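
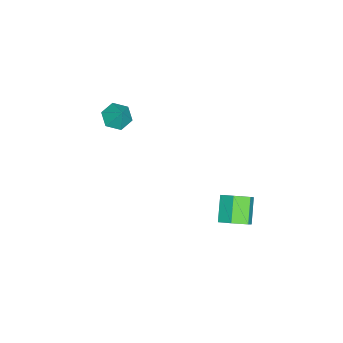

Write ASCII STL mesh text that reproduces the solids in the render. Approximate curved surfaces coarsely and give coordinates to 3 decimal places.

solid 
facet normal -0.422 -0.429 -0.799
outer loop
vertex -2.365 -2.728 0.028
vertex -2.864 -3.129 0.507
vertex -3.07 -2.408 0.228
endloop
endfacet
facet normal 0.398 0.915 -0.060
outer loop
vertex -2.365 -2.728 0.028
vertex -3.07 -2.408 0.228
vertex -2.376 -2.631 1.433
endloop
endfacet
facet normal -0.420 -0.429 -0.799
outer loop
vertex -3.07 -2.408 0.228
vertex -2.864 -3.129 0.507
vertex -3.57 -2.81 0.707
endloop
endfacet
facet normal -0.349 0.865 0.361
outer loop
vertex -3.07 -2.408 0.228
vertex -3.57 -2.81 0.707
vertex -2.376 -2.631 1.433
endloop
endfacet
facet normal -0.421 -0.430 -0.799
outer loop
vertex -3.57 -2.81 0.707
vertex -2.864 -3.129 0.507
vertex -3.364 -3.53 0.986
endloop
endfacet
facet normal -0.530 0.170 0.830
outer loop
vertex -3.57 -2.81 0.707
vertex -3.364 -3.53 0.986
vertex -2.376 -2.631 1.433
endloop
endfacet
facet normal -0.421 -0.429 -0.799
outer loop
vertex -3.364 -3.53 0.986
vertex -2.864 -3.129 0.507
vertex -2.658 -3.85 0.786
endloop
endfacet
facet normal 0.034 -0.475 0.880
outer loop
vertex -3.364 -3.53 0.986
vertex -2.658 -3.85 0.786
vertex -2.376 -2.631 1.433
endloop
endfacet
facet normal -0.423 -0.430 -0.798
outer loop
vertex -2.658 -3.85 0.786
vertex -2.864 -3.129 0.507
vertex -2.159 -3.449 0.306
endloop
endfacet
facet normal 0.781 -0.424 0.458
outer loop
vertex -2.658 -3.85 0.786
vertex -2.159 -3.449 0.306
vertex -2.376 -2.631 1.433
endloop
endfacet
facet normal -0.422 -0.429 -0.799
outer loop
vertex -2.159 -3.449 0.306
vertex -2.864 -3.129 0.507
vertex -2.365 -2.728 0.028
endloop
endfacet
facet normal 0.963 0.271 -0.011
outer loop
vertex -2.159 -3.449 0.306
vertex -2.365 -2.728 0.028
vertex -2.376 -2.631 1.433
endloop
endfacet
facet normal 0.726 0.164 -0.667
outer loop
vertex -0.486 3.481 -3.508
vertex -1.062 3.484 -4.134
vertex -0.861 4.209 -3.737
endloop
endfacet
facet normal 0.527 0.490 0.695
outer loop
vertex -0.486 3.481 -3.508
vertex -0.861 4.209 -3.737
vertex -1.583 3.232 -2.501
endloop
endfacet
facet normal 0.527 0.489 0.695
outer loop
vertex -1.583 3.232 -2.501
vertex -0.861 4.209 -3.737
vertex -1.958 3.96 -2.729
endloop
endfacet
facet normal -0.726 -0.165 0.667
outer loop
vertex -1.583 3.232 -2.501
vertex -1.958 3.96 -2.729
vertex -2.158 3.236 -3.126
endloop
endfacet
facet normal 0.726 0.165 -0.668
outer loop
vertex -0.861 4.209 -3.737
vertex -1.062 3.484 -4.134
vertex -1.437 4.212 -4.362
endloop
endfacet
facet normal -0.119 0.986 0.114
outer loop
vertex -0.861 4.209 -3.737
vertex -1.437 4.212 -4.362
vertex -1.958 3.96 -2.729
endloop
endfacet
facet normal -0.119 0.986 0.114
outer loop
vertex -1.958 3.96 -2.729
vertex -1.437 4.212 -4.362
vertex -2.533 3.963 -3.355
endloop
endfacet
facet normal -0.727 -0.165 0.667
outer loop
vertex -1.958 3.96 -2.729
vertex -2.533 3.963 -3.355
vertex -2.158 3.236 -3.126
endloop
endfacet
facet normal 0.726 0.165 -0.667
outer loop
vertex -1.437 4.212 -4.362
vertex -1.062 3.484 -4.134
vertex -1.637 3.488 -4.759
endloop
endfacet
facet normal -0.646 0.496 -0.580
outer loop
vertex -1.437 4.212 -4.362
vertex -1.637 3.488 -4.759
vertex -2.533 3.963 -3.355
endloop
endfacet
facet normal -0.645 0.497 -0.580
outer loop
vertex -2.533 3.963 -3.355
vertex -1.637 3.488 -4.759
vertex -2.734 3.239 -3.752
endloop
endfacet
facet normal -0.726 -0.164 0.667
outer loop
vertex -2.533 3.963 -3.355
vertex -2.734 3.239 -3.752
vertex -2.158 3.236 -3.126
endloop
endfacet
facet normal 0.726 0.165 -0.667
outer loop
vertex -1.637 3.488 -4.759
vertex -1.062 3.484 -4.134
vertex -1.262 2.76 -4.531
endloop
endfacet
facet normal -0.527 -0.489 -0.695
outer loop
vertex -1.637 3.488 -4.759
vertex -1.262 2.76 -4.531
vertex -2.734 3.239 -3.752
endloop
endfacet
facet normal -0.527 -0.490 -0.694
outer loop
vertex -2.734 3.239 -3.752
vertex -1.262 2.76 -4.531
vertex -2.359 2.511 -3.523
endloop
endfacet
facet normal -0.726 -0.164 0.667
outer loop
vertex -2.734 3.239 -3.752
vertex -2.359 2.511 -3.523
vertex -2.158 3.236 -3.126
endloop
endfacet
facet normal 0.727 0.165 -0.667
outer loop
vertex -1.262 2.76 -4.531
vertex -1.062 3.484 -4.134
vertex -0.687 2.757 -3.905
endloop
endfacet
facet normal 0.119 -0.986 -0.114
outer loop
vertex -1.262 2.76 -4.531
vertex -0.687 2.757 -3.905
vertex -2.359 2.511 -3.523
endloop
endfacet
facet normal 0.119 -0.986 -0.114
outer loop
vertex -2.359 2.511 -3.523
vertex -0.687 2.757 -3.905
vertex -1.783 2.508 -2.898
endloop
endfacet
facet normal -0.726 -0.165 0.668
outer loop
vertex -2.359 2.511 -3.523
vertex -1.783 2.508 -2.898
vertex -2.158 3.236 -3.126
endloop
endfacet
facet normal 0.726 0.164 -0.667
outer loop
vertex -0.687 2.757 -3.905
vertex -1.062 3.484 -4.134
vertex -0.486 3.481 -3.508
endloop
endfacet
facet normal 0.646 -0.497 0.580
outer loop
vertex -0.687 2.757 -3.905
vertex -0.486 3.481 -3.508
vertex -1.783 2.508 -2.898
endloop
endfacet
facet normal 0.645 -0.497 0.580
outer loop
vertex -1.783 2.508 -2.898
vertex -0.486 3.481 -3.508
vertex -1.583 3.232 -2.501
endloop
endfacet
facet normal -0.726 -0.165 0.667
outer loop
vertex -1.783 2.508 -2.898
vertex -1.583 3.232 -2.501
vertex -2.158 3.236 -3.126
endloop
endfacet

endsolid


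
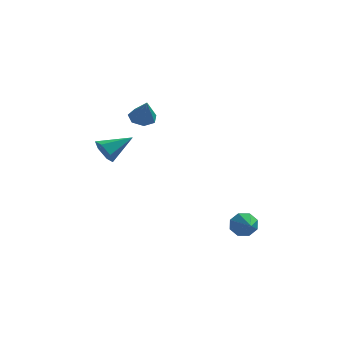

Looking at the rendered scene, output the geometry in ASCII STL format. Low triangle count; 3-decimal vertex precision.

solid 
facet normal -0.771 -0.476 -0.423
outer loop
vertex -4.04 2.181 0.337
vertex -4.564 2.43 1.012
vertex -4.489 2.948 0.292
endloop
endfacet
facet normal 0.647 0.338 -0.684
outer loop
vertex -4.04 2.181 0.337
vertex -4.489 2.948 0.292
vertex -3.076 3.35 1.828
endloop
endfacet
facet normal -0.771 -0.476 -0.423
outer loop
vertex -4.489 2.948 0.292
vertex -4.564 2.43 1.012
vertex -5.013 3.197 0.967
endloop
endfacet
facet normal 0.060 0.951 -0.304
outer loop
vertex -4.489 2.948 0.292
vertex -5.013 3.197 0.967
vertex -3.076 3.35 1.828
endloop
endfacet
facet normal -0.771 -0.476 -0.423
outer loop
vertex -5.013 3.197 0.967
vertex -4.564 2.43 1.012
vertex -5.088 2.679 1.687
endloop
endfacet
facet normal -0.301 0.789 0.536
outer loop
vertex -5.013 3.197 0.967
vertex -5.088 2.679 1.687
vertex -3.076 3.35 1.828
endloop
endfacet
facet normal -0.771 -0.477 -0.422
outer loop
vertex -5.088 2.679 1.687
vertex -4.564 2.43 1.012
vertex -4.638 1.912 1.732
endloop
endfacet
facet normal -0.075 0.015 0.997
outer loop
vertex -5.088 2.679 1.687
vertex -4.638 1.912 1.732
vertex -3.076 3.35 1.828
endloop
endfacet
facet normal -0.771 -0.477 -0.422
outer loop
vertex -4.638 1.912 1.732
vertex -4.564 2.43 1.012
vertex -4.114 1.663 1.057
endloop
endfacet
facet normal 0.512 -0.597 0.618
outer loop
vertex -4.638 1.912 1.732
vertex -4.114 1.663 1.057
vertex -3.076 3.35 1.828
endloop
endfacet
facet normal -0.771 -0.477 -0.422
outer loop
vertex -4.114 1.663 1.057
vertex -4.564 2.43 1.012
vertex -4.04 2.181 0.337
endloop
endfacet
facet normal 0.872 -0.435 -0.223
outer loop
vertex -4.114 1.663 1.057
vertex -4.04 2.181 0.337
vertex -3.076 3.35 1.828
endloop
endfacet
facet normal -0.329 0.892 -0.310
outer loop
vertex 3.67 0.398 -2.549
vertex 3.376 0.045 -3.252
vertex 3.063 0.196 -2.487
endloop
endfacet
facet normal 0.141 -0.123 0.982
outer loop
vertex 3.67 0.398 -2.549
vertex 3.063 0.196 -2.487
vertex 3.864 -1.285 -2.788
endloop
endfacet
facet normal -0.327 0.893 -0.310
outer loop
vertex 3.063 0.196 -2.487
vertex 3.376 0.045 -3.252
vertex 2.639 -0.094 -2.874
endloop
endfacet
facet normal -0.450 -0.405 0.796
outer loop
vertex 3.063 0.196 -2.487
vertex 2.639 -0.094 -2.874
vertex 3.864 -1.285 -2.788
endloop
endfacet
facet normal -0.328 0.892 -0.311
outer loop
vertex 2.639 -0.094 -2.874
vertex 3.376 0.045 -3.252
vertex 2.647 -0.303 -3.482
endloop
endfacet
facet normal -0.687 -0.690 0.228
outer loop
vertex 2.639 -0.094 -2.874
vertex 2.647 -0.303 -3.482
vertex 3.864 -1.285 -2.788
endloop
endfacet
facet normal -0.328 0.892 -0.311
outer loop
vertex 2.647 -0.303 -3.482
vertex 3.376 0.045 -3.252
vertex 3.082 -0.308 -3.955
endloop
endfacet
facet normal -0.433 -0.813 -0.390
outer loop
vertex 2.647 -0.303 -3.482
vertex 3.082 -0.308 -3.955
vertex 3.864 -1.285 -2.788
endloop
endfacet
facet normal -0.326 0.892 -0.312
outer loop
vertex 3.082 -0.308 -3.955
vertex 3.376 0.045 -3.252
vertex 3.69 -0.107 -4.016
endloop
endfacet
facet normal 0.162 -0.701 -0.695
outer loop
vertex 3.082 -0.308 -3.955
vertex 3.69 -0.107 -4.016
vertex 3.864 -1.285 -2.788
endloop
endfacet
facet normal -0.327 0.892 -0.312
outer loop
vertex 3.69 -0.107 -4.016
vertex 3.376 0.045 -3.252
vertex 4.113 0.183 -3.63
endloop
endfacet
facet normal 0.752 -0.419 -0.509
outer loop
vertex 3.69 -0.107 -4.016
vertex 4.113 0.183 -3.63
vertex 3.864 -1.285 -2.788
endloop
endfacet
facet normal -0.326 0.893 -0.311
outer loop
vertex 4.113 0.183 -3.63
vertex 3.376 0.045 -3.252
vertex 4.106 0.392 -3.022
endloop
endfacet
facet normal 0.989 -0.135 0.058
outer loop
vertex 4.113 0.183 -3.63
vertex 4.106 0.392 -3.022
vertex 3.864 -1.285 -2.788
endloop
endfacet
facet normal -0.326 0.892 -0.312
outer loop
vertex 4.106 0.392 -3.022
vertex 3.376 0.045 -3.252
vertex 3.67 0.398 -2.549
endloop
endfacet
facet normal 0.735 -0.012 0.678
outer loop
vertex 4.106 0.392 -3.022
vertex 3.67 0.398 -2.549
vertex 3.864 -1.285 -2.788
endloop
endfacet
facet normal -0.222 0.489 -0.844
outer loop
vertex -1.911 3.958 2.788
vertex -2.632 4.201 3.119
vertex -1.895 4.583 3.146
endloop
endfacet
facet normal 0.979 -0.120 0.165
outer loop
vertex -1.911 3.958 2.788
vertex -1.895 4.583 3.146
vertex -2.268 3.399 4.501
endloop
endfacet
facet normal -0.223 0.489 -0.843
outer loop
vertex -1.895 4.583 3.146
vertex -2.632 4.201 3.119
vertex -2.435 4.92 3.484
endloop
endfacet
facet normal 0.660 0.466 0.589
outer loop
vertex -1.895 4.583 3.146
vertex -2.435 4.92 3.484
vertex -2.268 3.399 4.501
endloop
endfacet
facet normal -0.221 0.489 -0.844
outer loop
vertex -2.435 4.92 3.484
vertex -2.632 4.201 3.119
vertex -3.123 4.716 3.546
endloop
endfacet
facet normal -0.087 0.547 0.833
outer loop
vertex -2.435 4.92 3.484
vertex -3.123 4.716 3.546
vertex -2.268 3.399 4.501
endloop
endfacet
facet normal -0.221 0.489 -0.844
outer loop
vertex -3.123 4.716 3.546
vertex -2.632 4.201 3.119
vertex -3.441 4.125 3.287
endloop
endfacet
facet normal -0.698 0.063 0.713
outer loop
vertex -3.123 4.716 3.546
vertex -3.441 4.125 3.287
vertex -2.268 3.399 4.501
endloop
endfacet
facet normal -0.221 0.490 -0.843
outer loop
vertex -3.441 4.125 3.287
vertex -2.632 4.201 3.119
vertex -3.15 3.591 2.9
endloop
endfacet
facet normal -0.715 -0.621 0.320
outer loop
vertex -3.441 4.125 3.287
vertex -3.15 3.591 2.9
vertex -2.268 3.399 4.501
endloop
endfacet
facet normal -0.221 0.491 -0.843
outer loop
vertex -3.15 3.591 2.9
vertex -2.632 4.201 3.119
vertex -2.469 3.517 2.678
endloop
endfacet
facet normal -0.124 -0.991 -0.050
outer loop
vertex -3.15 3.591 2.9
vertex -2.469 3.517 2.678
vertex -2.268 3.399 4.501
endloop
endfacet
facet normal -0.222 0.491 -0.843
outer loop
vertex -2.469 3.517 2.678
vertex -2.632 4.201 3.119
vertex -1.911 3.958 2.788
endloop
endfacet
facet normal 0.630 -0.767 -0.119
outer loop
vertex -2.469 3.517 2.678
vertex -1.911 3.958 2.788
vertex -2.268 3.399 4.501
endloop
endfacet

endsolid


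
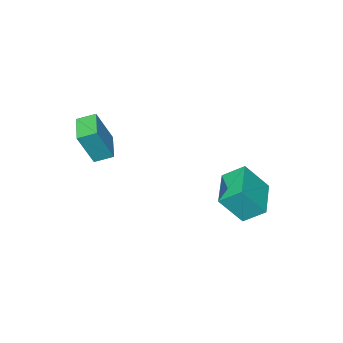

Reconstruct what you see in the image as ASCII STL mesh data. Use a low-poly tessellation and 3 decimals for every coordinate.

solid 
facet normal -0.622 -0.760 0.188
outer loop
vertex 1.484 -2.675 4.133
vertex 0.817 -2.039 4.496
vertex 0.674 -2.469 2.283
endloop
endfacet
facet normal 0.673 -0.642 -0.366
outer loop
vertex 1.663 -1.261 1.984
vertex 1.484 -2.675 4.133
vertex 0.674 -2.469 2.283
endloop
endfacet
facet normal -0.622 -0.760 0.188
outer loop
vertex 0.674 -2.469 2.283
vertex 0.817 -2.039 4.496
vertex 0.007 -1.834 2.646
endloop
endfacet
facet normal -0.399 0.101 -0.911
outer loop
vertex 0.007 -1.834 2.646
vertex 1.663 -1.261 1.984
vertex 0.674 -2.469 2.283
endloop
endfacet
facet normal 0.399 -0.101 0.911
outer loop
vertex 1.484 -2.675 4.133
vertex 1.806 -0.831 4.197
vertex 0.817 -2.039 4.496
endloop
endfacet
facet normal 0.674 -0.642 -0.366
outer loop
vertex 2.473 -1.466 3.834
vertex 1.484 -2.675 4.133
vertex 1.663 -1.261 1.984
endloop
endfacet
facet normal 0.399 -0.101 0.911
outer loop
vertex 2.473 -1.466 3.834
vertex 1.806 -0.831 4.197
vertex 1.484 -2.675 4.133
endloop
endfacet
facet normal -0.674 0.642 0.366
outer loop
vertex 0.817 -2.039 4.496
vertex 1.806 -0.831 4.197
vertex 0.007 -1.834 2.646
endloop
endfacet
facet normal -0.399 0.101 -0.911
outer loop
vertex 0.996 -0.625 2.347
vertex 1.663 -1.261 1.984
vertex 0.007 -1.834 2.646
endloop
endfacet
facet normal -0.674 0.642 0.366
outer loop
vertex 0.007 -1.834 2.646
vertex 1.806 -0.831 4.197
vertex 0.996 -0.625 2.347
endloop
endfacet
facet normal 0.622 0.760 -0.188
outer loop
vertex 0.996 -0.625 2.347
vertex 2.473 -1.466 3.834
vertex 1.663 -1.261 1.984
endloop
endfacet
facet normal 0.622 0.760 -0.188
outer loop
vertex 1.806 -0.831 4.197
vertex 2.473 -1.466 3.834
vertex 0.996 -0.625 2.347
endloop
endfacet
facet normal -0.493 0.371 -0.787
outer loop
vertex -5.254 3.211 -0.68
vertex -3.665 4.603 -1.021
vertex -4.638 2.309 -1.491
endloop
endfacet
facet normal -0.742 -0.651 0.160
outer loop
vertex -3.715 1.617 -0.019
vertex -5.254 3.211 -0.68
vertex -4.638 2.309 -1.491
endloop
endfacet
facet normal -0.494 0.371 -0.787
outer loop
vertex -4.638 2.309 -1.491
vertex -3.665 4.603 -1.021
vertex -3.049 3.702 -1.832
endloop
endfacet
facet normal 0.453 -0.663 -0.596
outer loop
vertex -3.049 3.702 -1.832
vertex -3.715 1.617 -0.019
vertex -4.638 2.309 -1.491
endloop
endfacet
facet normal -0.453 0.663 0.596
outer loop
vertex -5.254 3.211 -0.68
vertex -2.742 3.911 0.451
vertex -3.665 4.603 -1.021
endloop
endfacet
facet normal -0.742 -0.651 0.159
outer loop
vertex -4.331 2.518 0.792
vertex -5.254 3.211 -0.68
vertex -3.715 1.617 -0.019
endloop
endfacet
facet normal -0.453 0.663 0.596
outer loop
vertex -4.331 2.518 0.792
vertex -2.742 3.911 0.451
vertex -5.254 3.211 -0.68
endloop
endfacet
facet normal 0.742 0.651 -0.159
outer loop
vertex -3.665 4.603 -1.021
vertex -2.742 3.911 0.451
vertex -3.049 3.702 -1.832
endloop
endfacet
facet normal 0.453 -0.663 -0.596
outer loop
vertex -2.126 3.009 -0.36
vertex -3.715 1.617 -0.019
vertex -3.049 3.702 -1.832
endloop
endfacet
facet normal 0.743 0.650 -0.159
outer loop
vertex -3.049 3.702 -1.832
vertex -2.742 3.911 0.451
vertex -2.126 3.009 -0.36
endloop
endfacet
facet normal 0.494 -0.371 0.787
outer loop
vertex -2.126 3.009 -0.36
vertex -4.331 2.518 0.792
vertex -3.715 1.617 -0.019
endloop
endfacet
facet normal 0.494 -0.370 0.787
outer loop
vertex -2.742 3.911 0.451
vertex -4.331 2.518 0.792
vertex -2.126 3.009 -0.36
endloop
endfacet

endsolid


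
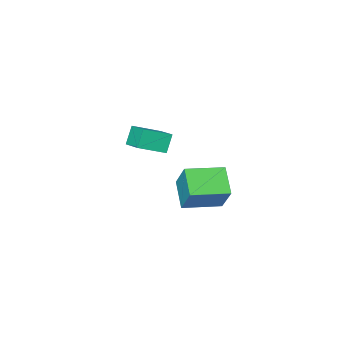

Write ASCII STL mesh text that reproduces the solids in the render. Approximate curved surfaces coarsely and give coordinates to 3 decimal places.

solid 
facet normal -0.930 0.358 -0.086
outer loop
vertex -3.275 2.326 -2.67
vertex -2.666 3.658 -3.716
vertex -3.564 1.187 -4.288
endloop
endfacet
facet normal -0.338 -0.740 0.581
outer loop
vertex -1.574 0.422 -4.104
vertex -3.275 2.326 -2.67
vertex -3.564 1.187 -4.288
endloop
endfacet
facet normal -0.930 0.358 -0.086
outer loop
vertex -3.564 1.187 -4.288
vertex -2.666 3.658 -3.716
vertex -2.955 2.519 -5.334
endloop
endfacet
facet normal -0.144 -0.570 -0.809
outer loop
vertex -2.955 2.519 -5.334
vertex -1.574 0.422 -4.104
vertex -3.564 1.187 -4.288
endloop
endfacet
facet normal 0.144 0.570 0.809
outer loop
vertex -3.275 2.326 -2.67
vertex -0.676 2.893 -3.532
vertex -2.666 3.658 -3.716
endloop
endfacet
facet normal -0.338 -0.740 0.581
outer loop
vertex -1.285 1.561 -2.486
vertex -3.275 2.326 -2.67
vertex -1.574 0.422 -4.104
endloop
endfacet
facet normal 0.144 0.570 0.809
outer loop
vertex -1.285 1.561 -2.486
vertex -0.676 2.893 -3.532
vertex -3.275 2.326 -2.67
endloop
endfacet
facet normal 0.338 0.740 -0.581
outer loop
vertex -2.666 3.658 -3.716
vertex -0.676 2.893 -3.532
vertex -2.955 2.519 -5.334
endloop
endfacet
facet normal -0.144 -0.570 -0.809
outer loop
vertex -0.965 1.754 -5.15
vertex -1.574 0.422 -4.104
vertex -2.955 2.519 -5.334
endloop
endfacet
facet normal 0.338 0.740 -0.581
outer loop
vertex -2.955 2.519 -5.334
vertex -0.676 2.893 -3.532
vertex -0.965 1.754 -5.15
endloop
endfacet
facet normal 0.930 -0.358 0.086
outer loop
vertex -0.965 1.754 -5.15
vertex -1.285 1.561 -2.486
vertex -1.574 0.422 -4.104
endloop
endfacet
facet normal 0.930 -0.358 0.086
outer loop
vertex -0.676 2.893 -3.532
vertex -1.285 1.561 -2.486
vertex -0.965 1.754 -5.15
endloop
endfacet
facet normal -0.452 -0.217 0.865
outer loop
vertex -2.492 -4.994 -2.744
vertex -2.225 -3.502 -2.231
vertex -4.008 -4.493 -3.41
endloop
endfacet
facet normal -0.167 -0.932 -0.321
outer loop
vertex -3.435 -4.218 -4.509
vertex -2.492 -4.994 -2.744
vertex -4.008 -4.493 -3.41
endloop
endfacet
facet normal -0.452 -0.217 0.865
outer loop
vertex -4.008 -4.493 -3.41
vertex -2.225 -3.502 -2.231
vertex -3.741 -3.002 -2.897
endloop
endfacet
facet normal -0.877 0.289 -0.385
outer loop
vertex -3.741 -3.002 -2.897
vertex -3.435 -4.218 -4.509
vertex -4.008 -4.493 -3.41
endloop
endfacet
facet normal 0.877 -0.289 0.385
outer loop
vertex -2.492 -4.994 -2.744
vertex -1.652 -3.227 -3.33
vertex -2.225 -3.502 -2.231
endloop
endfacet
facet normal -0.167 -0.932 -0.321
outer loop
vertex -1.919 -4.718 -3.843
vertex -2.492 -4.994 -2.744
vertex -3.435 -4.218 -4.509
endloop
endfacet
facet normal 0.877 -0.289 0.384
outer loop
vertex -1.919 -4.718 -3.843
vertex -1.652 -3.227 -3.33
vertex -2.492 -4.994 -2.744
endloop
endfacet
facet normal 0.167 0.933 0.320
outer loop
vertex -2.225 -3.502 -2.231
vertex -1.652 -3.227 -3.33
vertex -3.741 -3.002 -2.897
endloop
endfacet
facet normal -0.877 0.289 -0.384
outer loop
vertex -3.168 -2.726 -3.996
vertex -3.435 -4.218 -4.509
vertex -3.741 -3.002 -2.897
endloop
endfacet
facet normal 0.167 0.932 0.321
outer loop
vertex -3.741 -3.002 -2.897
vertex -1.652 -3.227 -3.33
vertex -3.168 -2.726 -3.996
endloop
endfacet
facet normal 0.452 0.217 -0.865
outer loop
vertex -3.168 -2.726 -3.996
vertex -1.919 -4.718 -3.843
vertex -3.435 -4.218 -4.509
endloop
endfacet
facet normal 0.452 0.217 -0.865
outer loop
vertex -1.652 -3.227 -3.33
vertex -1.919 -4.718 -3.843
vertex -3.168 -2.726 -3.996
endloop
endfacet

endsolid


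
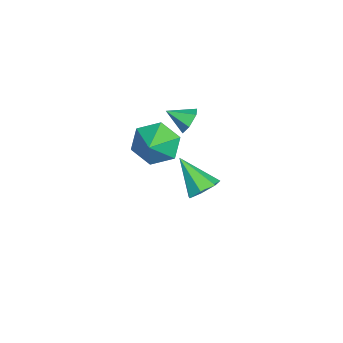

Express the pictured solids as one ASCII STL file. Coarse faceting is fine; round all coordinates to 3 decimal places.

solid 
facet normal 0.408 0.592 -0.695
outer loop
vertex -0.269 3.385 -2.432
vertex -0.992 3.407 -2.838
vertex -0.717 3.916 -2.243
endloop
endfacet
facet normal 0.478 0.092 0.874
outer loop
vertex -0.269 3.385 -2.432
vertex -0.717 3.916 -2.243
vertex -1.788 2.253 -1.482
endloop
endfacet
facet normal 0.408 0.592 -0.695
outer loop
vertex -0.717 3.916 -2.243
vertex -0.992 3.407 -2.838
vertex -1.373 4.064 -2.502
endloop
endfacet
facet normal -0.211 0.516 0.830
outer loop
vertex -0.717 3.916 -2.243
vertex -1.373 4.064 -2.502
vertex -1.788 2.253 -1.482
endloop
endfacet
facet normal 0.408 0.592 -0.695
outer loop
vertex -1.373 4.064 -2.502
vertex -0.992 3.407 -2.838
vertex -1.742 3.717 -3.014
endloop
endfacet
facet normal -0.852 0.391 0.348
outer loop
vertex -1.373 4.064 -2.502
vertex -1.742 3.717 -3.014
vertex -1.788 2.253 -1.482
endloop
endfacet
facet normal 0.408 0.591 -0.696
outer loop
vertex -1.742 3.717 -3.014
vertex -0.992 3.407 -2.838
vertex -1.547 3.136 -3.393
endloop
endfacet
facet normal -0.960 -0.187 -0.207
outer loop
vertex -1.742 3.717 -3.014
vertex -1.547 3.136 -3.393
vertex -1.788 2.253 -1.482
endloop
endfacet
facet normal 0.407 0.592 -0.696
outer loop
vertex -1.547 3.136 -3.393
vertex -0.992 3.407 -2.838
vertex -0.934 2.76 -3.354
endloop
endfacet
facet normal -0.455 -0.785 -0.420
outer loop
vertex -1.547 3.136 -3.393
vertex -0.934 2.76 -3.354
vertex -1.788 2.253 -1.482
endloop
endfacet
facet normal 0.408 0.591 -0.696
outer loop
vertex -0.934 2.76 -3.354
vertex -0.992 3.407 -2.838
vertex -0.365 2.87 -2.927
endloop
endfacet
facet normal 0.281 -0.951 -0.129
outer loop
vertex -0.934 2.76 -3.354
vertex -0.365 2.87 -2.927
vertex -1.788 2.253 -1.482
endloop
endfacet
facet normal 0.408 0.592 -0.695
outer loop
vertex -0.365 2.87 -2.927
vertex -0.992 3.407 -2.838
vertex -0.269 3.385 -2.432
endloop
endfacet
facet normal 0.697 -0.560 0.447
outer loop
vertex -0.365 2.87 -2.927
vertex -0.269 3.385 -2.432
vertex -1.788 2.253 -1.482
endloop
endfacet
facet normal 0.043 0.890 -0.454
outer loop
vertex 0.483 2.657 2.086
vertex 0.014 2.899 2.516
vertex 0.674 2.946 2.671
endloop
endfacet
facet normal 0.829 -0.560 0.006
outer loop
vertex 0.483 2.657 2.086
vertex 0.674 2.946 2.671
vertex -0.034 1.901 3.024
endloop
endfacet
facet normal 0.043 0.891 -0.453
outer loop
vertex 0.674 2.946 2.671
vertex 0.014 2.899 2.516
vertex 0.206 3.187 3.101
endloop
endfacet
facet normal 0.621 -0.162 0.767
outer loop
vertex 0.674 2.946 2.671
vertex 0.206 3.187 3.101
vertex -0.034 1.901 3.024
endloop
endfacet
facet normal 0.043 0.891 -0.453
outer loop
vertex 0.206 3.187 3.101
vertex 0.014 2.899 2.516
vertex -0.454 3.14 2.946
endloop
endfacet
facet normal -0.228 -0.016 0.974
outer loop
vertex 0.206 3.187 3.101
vertex -0.454 3.14 2.946
vertex -0.034 1.901 3.024
endloop
endfacet
facet normal 0.042 0.890 -0.454
outer loop
vertex -0.454 3.14 2.946
vertex 0.014 2.899 2.516
vertex -0.646 2.851 2.361
endloop
endfacet
facet normal -0.868 -0.268 0.417
outer loop
vertex -0.454 3.14 2.946
vertex -0.646 2.851 2.361
vertex -0.034 1.901 3.024
endloop
endfacet
facet normal 0.042 0.890 -0.454
outer loop
vertex -0.646 2.851 2.361
vertex 0.014 2.899 2.516
vertex -0.178 2.61 1.931
endloop
endfacet
facet normal -0.661 -0.667 -0.345
outer loop
vertex -0.646 2.851 2.361
vertex -0.178 2.61 1.931
vertex -0.034 1.901 3.024
endloop
endfacet
facet normal 0.043 0.890 -0.454
outer loop
vertex -0.178 2.61 1.931
vertex 0.014 2.899 2.516
vertex 0.483 2.657 2.086
endloop
endfacet
facet normal 0.187 -0.813 -0.552
outer loop
vertex -0.178 2.61 1.931
vertex 0.483 2.657 2.086
vertex -0.034 1.901 3.024
endloop
endfacet
facet normal -0.852 0.071 -0.518
outer loop
vertex 2.582 1.594 1.738
vertex 2.047 1.75 2.64
vertex 2.44 2.577 2.107
endloop
endfacet
facet normal 0.891 0.266 -0.367
outer loop
vertex 2.582 1.594 1.738
vertex 2.44 2.577 2.107
vertex 3.233 1.65 3.36
endloop
endfacet
facet normal -0.853 0.072 -0.517
outer loop
vertex 2.44 2.577 2.107
vertex 2.047 1.75 2.64
vertex 1.906 2.733 3.009
endloop
endfacet
facet normal 0.584 0.784 0.210
outer loop
vertex 2.44 2.577 2.107
vertex 1.906 2.733 3.009
vertex 3.233 1.65 3.36
endloop
endfacet
facet normal -0.853 0.072 -0.517
outer loop
vertex 1.906 2.733 3.009
vertex 2.047 1.75 2.64
vertex 1.513 1.906 3.543
endloop
endfacet
facet normal 0.163 0.479 0.862
outer loop
vertex 1.906 2.733 3.009
vertex 1.513 1.906 3.543
vertex 3.233 1.65 3.36
endloop
endfacet
facet normal -0.853 0.072 -0.517
outer loop
vertex 1.513 1.906 3.543
vertex 2.047 1.75 2.64
vertex 1.654 0.922 3.173
endloop
endfacet
facet normal 0.048 -0.345 0.937
outer loop
vertex 1.513 1.906 3.543
vertex 1.654 0.922 3.173
vertex 3.233 1.65 3.36
endloop
endfacet
facet normal -0.852 0.071 -0.518
outer loop
vertex 1.654 0.922 3.173
vertex 2.047 1.75 2.64
vertex 2.189 0.766 2.271
endloop
endfacet
facet normal 0.355 -0.863 0.360
outer loop
vertex 1.654 0.922 3.173
vertex 2.189 0.766 2.271
vertex 3.233 1.65 3.36
endloop
endfacet
facet normal -0.852 0.071 -0.518
outer loop
vertex 2.189 0.766 2.271
vertex 2.047 1.75 2.64
vertex 2.582 1.594 1.738
endloop
endfacet
facet normal 0.777 -0.557 -0.293
outer loop
vertex 2.189 0.766 2.271
vertex 2.582 1.594 1.738
vertex 3.233 1.65 3.36
endloop
endfacet

endsolid


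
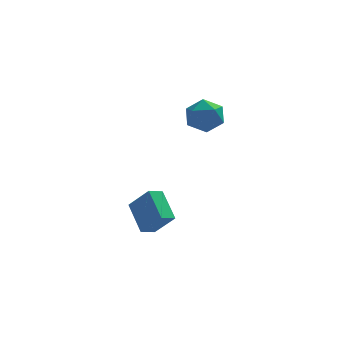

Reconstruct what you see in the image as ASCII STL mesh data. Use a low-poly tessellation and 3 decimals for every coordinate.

solid 
facet normal -0.580 0.331 -0.744
outer loop
vertex -2.749 -2.737 -3.269
vertex -3.266 -1.406 -2.274
vertex -2.127 -2.283 -3.552
endloop
endfacet
facet normal 0.297 -0.764 -0.572
outer loop
vertex -1.234 -2.794 -2.406
vertex -2.749 -2.737 -3.269
vertex -2.127 -2.283 -3.552
endloop
endfacet
facet normal -0.580 0.331 -0.744
outer loop
vertex -2.127 -2.283 -3.552
vertex -3.266 -1.406 -2.274
vertex -2.644 -0.953 -2.557
endloop
endfacet
facet normal 0.759 0.553 -0.345
outer loop
vertex -2.644 -0.953 -2.557
vertex -1.234 -2.794 -2.406
vertex -2.127 -2.283 -3.552
endloop
endfacet
facet normal -0.759 -0.553 0.345
outer loop
vertex -2.749 -2.737 -3.269
vertex -2.373 -1.917 -1.128
vertex -3.266 -1.406 -2.274
endloop
endfacet
facet normal 0.297 -0.765 -0.572
outer loop
vertex -1.856 -3.247 -2.123
vertex -2.749 -2.737 -3.269
vertex -1.234 -2.794 -2.406
endloop
endfacet
facet normal -0.758 -0.553 0.345
outer loop
vertex -1.856 -3.247 -2.123
vertex -2.373 -1.917 -1.128
vertex -2.749 -2.737 -3.269
endloop
endfacet
facet normal -0.297 0.765 0.572
outer loop
vertex -3.266 -1.406 -2.274
vertex -2.373 -1.917 -1.128
vertex -2.644 -0.953 -2.557
endloop
endfacet
facet normal 0.759 0.553 -0.345
outer loop
vertex -1.751 -1.463 -1.411
vertex -1.234 -2.794 -2.406
vertex -2.644 -0.953 -2.557
endloop
endfacet
facet normal -0.298 0.764 0.572
outer loop
vertex -2.644 -0.953 -2.557
vertex -2.373 -1.917 -1.128
vertex -1.751 -1.463 -1.411
endloop
endfacet
facet normal 0.580 -0.331 0.744
outer loop
vertex -1.751 -1.463 -1.411
vertex -1.856 -3.247 -2.123
vertex -1.234 -2.794 -2.406
endloop
endfacet
facet normal 0.580 -0.331 0.744
outer loop
vertex -2.373 -1.917 -1.128
vertex -1.856 -3.247 -2.123
vertex -1.751 -1.463 -1.411
endloop
endfacet
facet normal -0.371 0.710 0.598
outer loop
vertex 0.193 0.231 3.133
vertex -0.662 -0.28 3.21
vertex 0.078 -0.442 3.861
endloop
endfacet
facet normal 0.338 0.664 0.667
outer loop
vertex 0.193 0.231 3.133
vertex 0.078 -0.442 3.861
vertex 0.944 -0.385 3.366
endloop
endfacet
facet normal 0.629 0.777 0.026
outer loop
vertex 0.193 0.231 3.133
vertex 0.944 -0.385 3.366
vertex 0.739 -0.187 2.409
endloop
endfacet
facet normal 0.101 0.893 -0.440
outer loop
vertex 0.193 0.231 3.133
vertex 0.739 -0.187 2.409
vertex -0.253 -0.123 2.312
endloop
endfacet
facet normal -0.517 0.852 -0.086
outer loop
vertex 0.193 0.231 3.133
vertex -0.253 -0.123 2.312
vertex -0.662 -0.28 3.21
endloop
endfacet
facet normal 0.496 -0.001 0.868
outer loop
vertex 0.944 -0.385 3.366
vertex 0.078 -0.442 3.861
vertex 0.553 -1.277 3.588
endloop
endfacet
facet normal -0.650 0.073 0.757
outer loop
vertex 0.078 -0.442 3.861
vertex -0.662 -0.28 3.21
vertex -0.439 -1.213 3.491
endloop
endfacet
facet normal -0.887 0.301 -0.351
outer loop
vertex -0.662 -0.28 3.21
vertex -0.253 -0.123 2.312
vertex -0.644 -1.015 2.534
endloop
endfacet
facet normal 0.114 0.367 -0.923
outer loop
vertex -0.253 -0.123 2.312
vertex 0.739 -0.187 2.409
vertex 0.222 -0.958 2.039
endloop
endfacet
facet normal 0.969 0.180 -0.170
outer loop
vertex 0.739 -0.187 2.409
vertex 0.944 -0.385 3.366
vertex 0.962 -1.12 2.69
endloop
endfacet
facet normal -0.101 -0.893 0.440
outer loop
vertex 0.107 -1.631 2.767
vertex 0.553 -1.277 3.588
vertex -0.439 -1.213 3.491
endloop
endfacet
facet normal -0.629 -0.777 -0.026
outer loop
vertex 0.107 -1.631 2.767
vertex -0.439 -1.213 3.491
vertex -0.644 -1.015 2.534
endloop
endfacet
facet normal -0.338 -0.664 -0.667
outer loop
vertex 0.107 -1.631 2.767
vertex -0.644 -1.015 2.534
vertex 0.222 -0.958 2.039
endloop
endfacet
facet normal 0.371 -0.710 -0.598
outer loop
vertex 0.107 -1.631 2.767
vertex 0.222 -0.958 2.039
vertex 0.962 -1.12 2.69
endloop
endfacet
facet normal 0.517 -0.852 0.086
outer loop
vertex 0.107 -1.631 2.767
vertex 0.962 -1.12 2.69
vertex 0.553 -1.277 3.588
endloop
endfacet
facet normal -0.114 -0.367 0.923
outer loop
vertex -0.439 -1.213 3.491
vertex 0.553 -1.277 3.588
vertex 0.078 -0.442 3.861
endloop
endfacet
facet normal -0.969 -0.180 0.170
outer loop
vertex -0.644 -1.015 2.534
vertex -0.439 -1.213 3.491
vertex -0.662 -0.28 3.21
endloop
endfacet
facet normal -0.496 0.001 -0.868
outer loop
vertex 0.222 -0.958 2.039
vertex -0.644 -1.015 2.534
vertex -0.253 -0.123 2.312
endloop
endfacet
facet normal 0.650 -0.073 -0.757
outer loop
vertex 0.962 -1.12 2.69
vertex 0.222 -0.958 2.039
vertex 0.739 -0.187 2.409
endloop
endfacet
facet normal 0.887 -0.301 0.351
outer loop
vertex 0.553 -1.277 3.588
vertex 0.962 -1.12 2.69
vertex 0.944 -0.385 3.366
endloop
endfacet

endsolid


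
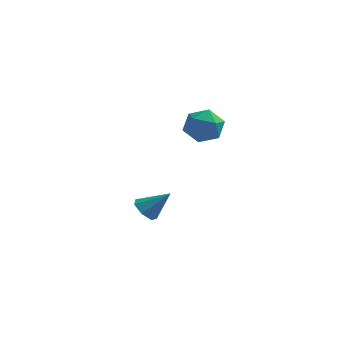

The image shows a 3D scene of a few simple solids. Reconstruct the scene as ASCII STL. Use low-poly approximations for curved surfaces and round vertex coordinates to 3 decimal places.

solid 
facet normal -0.993 0.107 -0.044
outer loop
vertex 3.144 -0.909 1.817
vertex 3.028 -1.872 2.096
vertex 3.075 -1.146 2.796
endloop
endfacet
facet normal -0.678 0.724 0.127
outer loop
vertex 3.144 -0.909 1.817
vertex 3.075 -1.146 2.796
vertex 3.749 -0.46 2.489
endloop
endfacet
facet normal -0.223 0.891 -0.395
outer loop
vertex 3.144 -0.909 1.817
vertex 3.749 -0.46 2.489
vertex 4.118 -0.762 1.599
endloop
endfacet
facet normal -0.256 0.377 -0.890
outer loop
vertex 3.144 -0.909 1.817
vertex 4.118 -0.762 1.599
vertex 3.673 -1.635 1.357
endloop
endfacet
facet normal -0.732 -0.107 -0.673
outer loop
vertex 3.144 -0.909 1.817
vertex 3.673 -1.635 1.357
vertex 3.028 -1.872 2.096
endloop
endfacet
facet normal -0.301 0.620 0.724
outer loop
vertex 3.749 -0.46 2.489
vertex 3.075 -1.146 2.796
vertex 4.007 -1.145 3.183
endloop
endfacet
facet normal -0.811 -0.378 0.447
outer loop
vertex 3.075 -1.146 2.796
vertex 3.028 -1.872 2.096
vertex 3.562 -2.018 2.941
endloop
endfacet
facet normal -0.388 -0.724 -0.571
outer loop
vertex 3.028 -1.872 2.096
vertex 3.673 -1.635 1.357
vertex 3.931 -2.32 2.051
endloop
endfacet
facet normal 0.383 0.060 -0.922
outer loop
vertex 3.673 -1.635 1.357
vertex 4.118 -0.762 1.599
vertex 4.605 -1.634 1.744
endloop
endfacet
facet normal 0.436 0.892 -0.122
outer loop
vertex 4.118 -0.762 1.599
vertex 3.749 -0.46 2.489
vertex 4.652 -0.908 2.444
endloop
endfacet
facet normal 0.256 -0.377 0.890
outer loop
vertex 4.536 -1.871 2.723
vertex 4.007 -1.145 3.183
vertex 3.562 -2.018 2.941
endloop
endfacet
facet normal 0.223 -0.891 0.395
outer loop
vertex 4.536 -1.871 2.723
vertex 3.562 -2.018 2.941
vertex 3.931 -2.32 2.051
endloop
endfacet
facet normal 0.678 -0.724 -0.127
outer loop
vertex 4.536 -1.871 2.723
vertex 3.931 -2.32 2.051
vertex 4.605 -1.634 1.744
endloop
endfacet
facet normal 0.993 -0.107 0.044
outer loop
vertex 4.536 -1.871 2.723
vertex 4.605 -1.634 1.744
vertex 4.652 -0.908 2.444
endloop
endfacet
facet normal 0.732 0.107 0.673
outer loop
vertex 4.536 -1.871 2.723
vertex 4.652 -0.908 2.444
vertex 4.007 -1.145 3.183
endloop
endfacet
facet normal -0.383 -0.060 0.922
outer loop
vertex 3.562 -2.018 2.941
vertex 4.007 -1.145 3.183
vertex 3.075 -1.146 2.796
endloop
endfacet
facet normal -0.436 -0.892 0.122
outer loop
vertex 3.931 -2.32 2.051
vertex 3.562 -2.018 2.941
vertex 3.028 -1.872 2.096
endloop
endfacet
facet normal 0.301 -0.620 -0.724
outer loop
vertex 4.605 -1.634 1.744
vertex 3.931 -2.32 2.051
vertex 3.673 -1.635 1.357
endloop
endfacet
facet normal 0.811 0.378 -0.447
outer loop
vertex 4.652 -0.908 2.444
vertex 4.605 -1.634 1.744
vertex 4.118 -0.762 1.599
endloop
endfacet
facet normal 0.388 0.724 0.571
outer loop
vertex 4.007 -1.145 3.183
vertex 4.652 -0.908 2.444
vertex 3.749 -0.46 2.489
endloop
endfacet
facet normal -0.697 -0.195 -0.690
outer loop
vertex 1.444 -0.737 -4.234
vertex 0.942 -0.862 -3.691
vertex 1.105 -0.217 -4.038
endloop
endfacet
facet normal 0.728 0.600 -0.332
outer loop
vertex 1.444 -0.737 -4.234
vertex 1.105 -0.217 -4.038
vertex 2.038 -0.558 -2.609
endloop
endfacet
facet normal -0.698 -0.195 -0.689
outer loop
vertex 1.105 -0.217 -4.038
vertex 0.942 -0.862 -3.691
vertex 0.643 -0.183 -3.58
endloop
endfacet
facet normal 0.184 0.976 0.113
outer loop
vertex 1.105 -0.217 -4.038
vertex 0.643 -0.183 -3.58
vertex 2.038 -0.558 -2.609
endloop
endfacet
facet normal -0.698 -0.195 -0.689
outer loop
vertex 0.643 -0.183 -3.58
vertex 0.942 -0.862 -3.691
vertex 0.407 -0.661 -3.206
endloop
endfacet
facet normal -0.291 0.675 0.679
outer loop
vertex 0.643 -0.183 -3.58
vertex 0.407 -0.661 -3.206
vertex 2.038 -0.558 -2.609
endloop
endfacet
facet normal -0.698 -0.194 -0.689
outer loop
vertex 0.407 -0.661 -3.206
vertex 0.942 -0.862 -3.691
vertex 0.573 -1.29 -3.197
endloop
endfacet
facet normal -0.339 -0.076 0.938
outer loop
vertex 0.407 -0.661 -3.206
vertex 0.573 -1.29 -3.197
vertex 2.038 -0.558 -2.609
endloop
endfacet
facet normal -0.698 -0.194 -0.689
outer loop
vertex 0.573 -1.29 -3.197
vertex 0.942 -0.862 -3.691
vertex 1.018 -1.597 -3.561
endloop
endfacet
facet normal 0.077 -0.714 0.696
outer loop
vertex 0.573 -1.29 -3.197
vertex 1.018 -1.597 -3.561
vertex 2.038 -0.558 -2.609
endloop
endfacet
facet normal -0.698 -0.194 -0.689
outer loop
vertex 1.018 -1.597 -3.561
vertex 0.942 -0.862 -3.691
vertex 1.405 -1.351 -4.022
endloop
endfacet
facet normal 0.642 -0.755 0.136
outer loop
vertex 1.018 -1.597 -3.561
vertex 1.405 -1.351 -4.022
vertex 2.038 -0.558 -2.609
endloop
endfacet
facet normal -0.698 -0.194 -0.690
outer loop
vertex 1.405 -1.351 -4.022
vertex 0.942 -0.862 -3.691
vertex 1.444 -0.737 -4.234
endloop
endfacet
facet normal 0.931 -0.170 -0.322
outer loop
vertex 1.405 -1.351 -4.022
vertex 1.444 -0.737 -4.234
vertex 2.038 -0.558 -2.609
endloop
endfacet

endsolid


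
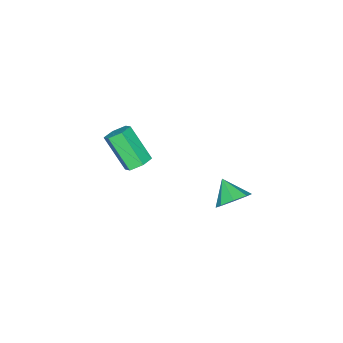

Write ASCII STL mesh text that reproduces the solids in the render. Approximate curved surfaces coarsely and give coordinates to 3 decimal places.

solid 
facet normal 0.243 0.746 -0.621
outer loop
vertex 3.644 3.756 -1.957
vertex 3.058 4.131 -1.736
vertex 3.753 4.085 -1.519
endloop
endfacet
facet normal 0.668 -0.665 0.334
outer loop
vertex 3.644 3.756 -1.957
vertex 3.753 4.085 -1.519
vertex 2.802 3.349 -1.084
endloop
endfacet
facet normal 0.243 0.745 -0.621
outer loop
vertex 3.753 4.085 -1.519
vertex 3.058 4.131 -1.736
vertex 3.456 4.441 -1.208
endloop
endfacet
facet normal 0.551 -0.239 0.800
outer loop
vertex 3.753 4.085 -1.519
vertex 3.456 4.441 -1.208
vertex 2.802 3.349 -1.084
endloop
endfacet
facet normal 0.243 0.745 -0.621
outer loop
vertex 3.456 4.441 -1.208
vertex 3.058 4.131 -1.736
vertex 2.925 4.616 -1.206
endloop
endfacet
facet normal 0.034 0.092 0.995
outer loop
vertex 3.456 4.441 -1.208
vertex 2.925 4.616 -1.206
vertex 2.802 3.349 -1.084
endloop
endfacet
facet normal 0.243 0.745 -0.621
outer loop
vertex 2.925 4.616 -1.206
vertex 3.058 4.131 -1.736
vertex 2.472 4.507 -1.514
endloop
endfacet
facet normal -0.579 0.134 0.804
outer loop
vertex 2.925 4.616 -1.206
vertex 2.472 4.507 -1.514
vertex 2.802 3.349 -1.084
endloop
endfacet
facet normal 0.244 0.746 -0.620
outer loop
vertex 2.472 4.507 -1.514
vertex 3.058 4.131 -1.736
vertex 2.362 4.178 -1.953
endloop
endfacet
facet normal -0.931 -0.140 0.338
outer loop
vertex 2.472 4.507 -1.514
vertex 2.362 4.178 -1.953
vertex 2.802 3.349 -1.084
endloop
endfacet
facet normal 0.244 0.746 -0.620
outer loop
vertex 2.362 4.178 -1.953
vertex 3.058 4.131 -1.736
vertex 2.66 3.822 -2.264
endloop
endfacet
facet normal -0.813 -0.567 -0.130
outer loop
vertex 2.362 4.178 -1.953
vertex 2.66 3.822 -2.264
vertex 2.802 3.349 -1.084
endloop
endfacet
facet normal 0.243 0.746 -0.620
outer loop
vertex 2.66 3.822 -2.264
vertex 3.058 4.131 -1.736
vertex 3.191 3.647 -2.266
endloop
endfacet
facet normal -0.297 -0.898 -0.324
outer loop
vertex 2.66 3.822 -2.264
vertex 3.191 3.647 -2.266
vertex 2.802 3.349 -1.084
endloop
endfacet
facet normal 0.243 0.746 -0.620
outer loop
vertex 3.191 3.647 -2.266
vertex 3.058 4.131 -1.736
vertex 3.644 3.756 -1.957
endloop
endfacet
facet normal 0.316 -0.939 -0.133
outer loop
vertex 3.191 3.647 -2.266
vertex 3.644 3.756 -1.957
vertex 2.802 3.349 -1.084
endloop
endfacet
facet normal -0.003 0.634 -0.773
outer loop
vertex 4.108 -0.098 -1.811
vertex 3.528 -0.181 -1.877
vertex 3.726 0.249 -1.525
endloop
endfacet
facet normal 0.762 0.502 0.409
outer loop
vertex 4.108 -0.098 -1.811
vertex 3.726 0.249 -1.525
vertex 4.113 -1.176 -0.497
endloop
endfacet
facet normal 0.762 0.502 0.409
outer loop
vertex 4.113 -1.176 -0.497
vertex 3.726 0.249 -1.525
vertex 3.731 -0.829 -0.211
endloop
endfacet
facet normal 0.003 -0.634 0.773
outer loop
vertex 4.113 -1.176 -0.497
vertex 3.731 -0.829 -0.211
vertex 3.532 -1.259 -0.563
endloop
endfacet
facet normal -0.003 0.634 -0.773
outer loop
vertex 3.726 0.249 -1.525
vertex 3.528 -0.181 -1.877
vertex 3.146 0.166 -1.591
endloop
endfacet
facet normal -0.180 0.760 0.624
outer loop
vertex 3.726 0.249 -1.525
vertex 3.146 0.166 -1.591
vertex 3.731 -0.829 -0.211
endloop
endfacet
facet normal -0.180 0.760 0.624
outer loop
vertex 3.731 -0.829 -0.211
vertex 3.146 0.166 -1.591
vertex 3.15 -0.912 -0.277
endloop
endfacet
facet normal 0.003 -0.634 0.773
outer loop
vertex 3.731 -0.829 -0.211
vertex 3.15 -0.912 -0.277
vertex 3.532 -1.259 -0.563
endloop
endfacet
facet normal -0.003 0.634 -0.773
outer loop
vertex 3.146 0.166 -1.591
vertex 3.528 -0.181 -1.877
vertex 2.947 -0.264 -1.943
endloop
endfacet
facet normal -0.941 0.259 0.216
outer loop
vertex 3.146 0.166 -1.591
vertex 2.947 -0.264 -1.943
vertex 3.15 -0.912 -0.277
endloop
endfacet
facet normal -0.942 0.258 0.215
outer loop
vertex 3.15 -0.912 -0.277
vertex 2.947 -0.264 -1.943
vertex 2.952 -1.342 -0.629
endloop
endfacet
facet normal 0.003 -0.634 0.773
outer loop
vertex 3.15 -0.912 -0.277
vertex 2.952 -1.342 -0.629
vertex 3.532 -1.259 -0.563
endloop
endfacet
facet normal -0.003 0.634 -0.773
outer loop
vertex 2.947 -0.264 -1.943
vertex 3.528 -0.181 -1.877
vertex 3.329 -0.611 -2.229
endloop
endfacet
facet normal -0.762 -0.502 -0.409
outer loop
vertex 2.947 -0.264 -1.943
vertex 3.329 -0.611 -2.229
vertex 2.952 -1.342 -0.629
endloop
endfacet
facet normal -0.762 -0.502 -0.409
outer loop
vertex 2.952 -1.342 -0.629
vertex 3.329 -0.611 -2.229
vertex 3.334 -1.689 -0.915
endloop
endfacet
facet normal 0.003 -0.634 0.773
outer loop
vertex 2.952 -1.342 -0.629
vertex 3.334 -1.689 -0.915
vertex 3.532 -1.259 -0.563
endloop
endfacet
facet normal -0.003 0.634 -0.773
outer loop
vertex 3.329 -0.611 -2.229
vertex 3.528 -0.181 -1.877
vertex 3.91 -0.528 -2.163
endloop
endfacet
facet normal 0.180 -0.760 -0.624
outer loop
vertex 3.329 -0.611 -2.229
vertex 3.91 -0.528 -2.163
vertex 3.334 -1.689 -0.915
endloop
endfacet
facet normal 0.180 -0.760 -0.624
outer loop
vertex 3.334 -1.689 -0.915
vertex 3.91 -0.528 -2.163
vertex 3.914 -1.606 -0.849
endloop
endfacet
facet normal 0.003 -0.634 0.773
outer loop
vertex 3.334 -1.689 -0.915
vertex 3.914 -1.606 -0.849
vertex 3.532 -1.259 -0.563
endloop
endfacet
facet normal -0.003 0.634 -0.773
outer loop
vertex 3.91 -0.528 -2.163
vertex 3.528 -0.181 -1.877
vertex 4.108 -0.098 -1.811
endloop
endfacet
facet normal 0.942 -0.258 -0.215
outer loop
vertex 3.91 -0.528 -2.163
vertex 4.108 -0.098 -1.811
vertex 3.914 -1.606 -0.849
endloop
endfacet
facet normal 0.941 -0.259 -0.216
outer loop
vertex 3.914 -1.606 -0.849
vertex 4.108 -0.098 -1.811
vertex 4.113 -1.176 -0.497
endloop
endfacet
facet normal 0.003 -0.634 0.773
outer loop
vertex 3.914 -1.606 -0.849
vertex 4.113 -1.176 -0.497
vertex 3.532 -1.259 -0.563
endloop
endfacet

endsolid


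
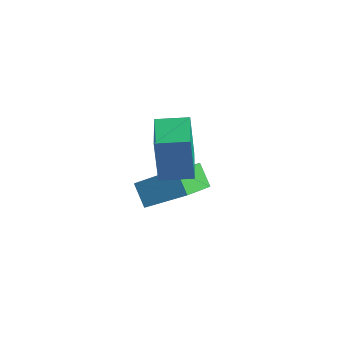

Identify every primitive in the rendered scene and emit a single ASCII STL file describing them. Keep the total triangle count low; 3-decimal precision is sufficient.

solid 
facet normal -0.676 -0.733 -0.078
outer loop
vertex -0.395 -0.04 0.491
vertex -1.352 0.851 0.404
vertex -0.244 -0.022 -0.981
endloop
endfacet
facet normal 0.730 -0.680 0.067
outer loop
vertex 0.412 0.689 -0.904
vertex -0.395 -0.04 0.491
vertex -0.244 -0.022 -0.981
endloop
endfacet
facet normal -0.676 -0.733 -0.079
outer loop
vertex -0.244 -0.022 -0.981
vertex -1.352 0.851 0.404
vertex -1.2 0.869 -1.068
endloop
endfacet
facet normal 0.103 0.013 -0.995
outer loop
vertex -1.2 0.869 -1.068
vertex 0.412 0.689 -0.904
vertex -0.244 -0.022 -0.981
endloop
endfacet
facet normal -0.103 -0.013 0.995
outer loop
vertex -0.395 -0.04 0.491
vertex -0.696 1.562 0.481
vertex -1.352 0.851 0.404
endloop
endfacet
facet normal 0.730 -0.680 0.067
outer loop
vertex 0.26 0.671 0.568
vertex -0.395 -0.04 0.491
vertex 0.412 0.689 -0.904
endloop
endfacet
facet normal -0.103 -0.013 0.995
outer loop
vertex 0.26 0.671 0.568
vertex -0.696 1.562 0.481
vertex -0.395 -0.04 0.491
endloop
endfacet
facet normal -0.730 0.680 -0.067
outer loop
vertex -1.352 0.851 0.404
vertex -0.696 1.562 0.481
vertex -1.2 0.869 -1.068
endloop
endfacet
facet normal 0.103 0.013 -0.995
outer loop
vertex -0.545 1.58 -0.991
vertex 0.412 0.689 -0.904
vertex -1.2 0.869 -1.068
endloop
endfacet
facet normal -0.730 0.680 -0.067
outer loop
vertex -1.2 0.869 -1.068
vertex -0.696 1.562 0.481
vertex -0.545 1.58 -0.991
endloop
endfacet
facet normal 0.675 0.733 0.079
outer loop
vertex -0.545 1.58 -0.991
vertex 0.26 0.671 0.568
vertex 0.412 0.689 -0.904
endloop
endfacet
facet normal 0.676 0.733 0.078
outer loop
vertex -0.696 1.562 0.481
vertex 0.26 0.671 0.568
vertex -0.545 1.58 -0.991
endloop
endfacet
facet normal -0.669 -0.536 -0.515
outer loop
vertex -1.959 0.623 -2.668
vertex -2.438 1.971 -3.449
vertex -1.379 0.479 -3.272
endloop
endfacet
facet normal 0.294 -0.827 0.479
outer loop
vertex -0.442 1.229 -2.551
vertex -1.959 0.623 -2.668
vertex -1.379 0.479 -3.272
endloop
endfacet
facet normal -0.669 -0.536 -0.515
outer loop
vertex -1.379 0.479 -3.272
vertex -2.438 1.971 -3.449
vertex -1.858 1.827 -4.053
endloop
endfacet
facet normal 0.683 -0.169 -0.711
outer loop
vertex -1.858 1.827 -4.053
vertex -0.442 1.229 -2.551
vertex -1.379 0.479 -3.272
endloop
endfacet
facet normal -0.683 0.169 0.711
outer loop
vertex -1.959 0.623 -2.668
vertex -1.501 2.721 -2.728
vertex -2.438 1.971 -3.449
endloop
endfacet
facet normal 0.294 -0.827 0.479
outer loop
vertex -1.022 1.373 -1.947
vertex -1.959 0.623 -2.668
vertex -0.442 1.229 -2.551
endloop
endfacet
facet normal -0.683 0.169 0.711
outer loop
vertex -1.022 1.373 -1.947
vertex -1.501 2.721 -2.728
vertex -1.959 0.623 -2.668
endloop
endfacet
facet normal -0.294 0.827 -0.479
outer loop
vertex -2.438 1.971 -3.449
vertex -1.501 2.721 -2.728
vertex -1.858 1.827 -4.053
endloop
endfacet
facet normal 0.683 -0.169 -0.711
outer loop
vertex -0.921 2.577 -3.332
vertex -0.442 1.229 -2.551
vertex -1.858 1.827 -4.053
endloop
endfacet
facet normal -0.294 0.827 -0.479
outer loop
vertex -1.858 1.827 -4.053
vertex -1.501 2.721 -2.728
vertex -0.921 2.577 -3.332
endloop
endfacet
facet normal 0.669 0.536 0.515
outer loop
vertex -0.921 2.577 -3.332
vertex -1.022 1.373 -1.947
vertex -0.442 1.229 -2.551
endloop
endfacet
facet normal 0.669 0.536 0.515
outer loop
vertex -1.501 2.721 -2.728
vertex -1.022 1.373 -1.947
vertex -0.921 2.577 -3.332
endloop
endfacet

endsolid


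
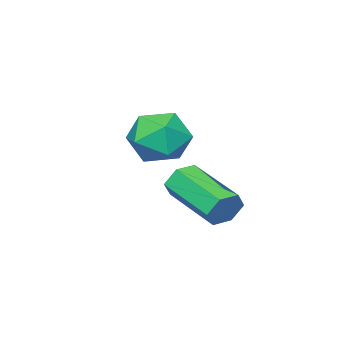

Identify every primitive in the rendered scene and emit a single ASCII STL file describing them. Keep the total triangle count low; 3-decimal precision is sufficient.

solid 
facet normal 0.156 0.940 -0.304
outer loop
vertex 0.183 0.754 -2.6
vertex -0.209 0.643 -3.145
vertex -0.486 0.875 -2.569
endloop
endfacet
facet normal 0.097 0.292 0.952
outer loop
vertex 0.183 0.754 -2.6
vertex -0.486 0.875 -2.569
vertex -0.14 -1.191 -1.971
endloop
endfacet
facet normal 0.098 0.292 0.951
outer loop
vertex -0.14 -1.191 -1.971
vertex -0.486 0.875 -2.569
vertex -0.808 -1.07 -1.939
endloop
endfacet
facet normal -0.156 -0.939 0.305
outer loop
vertex -0.14 -1.191 -1.971
vertex -0.808 -1.07 -1.939
vertex -0.531 -1.303 -2.515
endloop
endfacet
facet normal 0.156 0.940 -0.304
outer loop
vertex -0.486 0.875 -2.569
vertex -0.209 0.643 -3.145
vertex -0.877 0.764 -3.113
endloop
endfacet
facet normal -0.803 0.300 0.516
outer loop
vertex -0.486 0.875 -2.569
vertex -0.877 0.764 -3.113
vertex -0.808 -1.07 -1.939
endloop
endfacet
facet normal -0.803 0.300 0.516
outer loop
vertex -0.808 -1.07 -1.939
vertex -0.877 0.764 -3.113
vertex -1.2 -1.182 -2.484
endloop
endfacet
facet normal -0.156 -0.939 0.305
outer loop
vertex -0.808 -1.07 -1.939
vertex -1.2 -1.182 -2.484
vertex -0.531 -1.303 -2.515
endloop
endfacet
facet normal 0.156 0.939 -0.305
outer loop
vertex -0.877 0.764 -3.113
vertex -0.209 0.643 -3.145
vertex -0.6 0.531 -3.689
endloop
endfacet
facet normal -0.900 0.008 -0.436
outer loop
vertex -0.877 0.764 -3.113
vertex -0.6 0.531 -3.689
vertex -1.2 -1.182 -2.484
endloop
endfacet
facet normal -0.900 0.008 -0.436
outer loop
vertex -1.2 -1.182 -2.484
vertex -0.6 0.531 -3.689
vertex -0.923 -1.414 -3.06
endloop
endfacet
facet normal -0.156 -0.940 0.304
outer loop
vertex -1.2 -1.182 -2.484
vertex -0.923 -1.414 -3.06
vertex -0.531 -1.303 -2.515
endloop
endfacet
facet normal 0.156 0.939 -0.305
outer loop
vertex -0.6 0.531 -3.689
vertex -0.209 0.643 -3.145
vertex 0.068 0.41 -3.721
endloop
endfacet
facet normal -0.098 -0.291 -0.952
outer loop
vertex -0.6 0.531 -3.689
vertex 0.068 0.41 -3.721
vertex -0.923 -1.414 -3.06
endloop
endfacet
facet normal -0.097 -0.292 -0.951
outer loop
vertex -0.923 -1.414 -3.06
vertex 0.068 0.41 -3.721
vertex -0.254 -1.535 -3.091
endloop
endfacet
facet normal -0.156 -0.940 0.304
outer loop
vertex -0.923 -1.414 -3.06
vertex -0.254 -1.535 -3.091
vertex -0.531 -1.303 -2.515
endloop
endfacet
facet normal 0.156 0.939 -0.305
outer loop
vertex 0.068 0.41 -3.721
vertex -0.209 0.643 -3.145
vertex 0.46 0.522 -3.176
endloop
endfacet
facet normal 0.803 -0.300 -0.516
outer loop
vertex 0.068 0.41 -3.721
vertex 0.46 0.522 -3.176
vertex -0.254 -1.535 -3.091
endloop
endfacet
facet normal 0.803 -0.300 -0.516
outer loop
vertex -0.254 -1.535 -3.091
vertex 0.46 0.522 -3.176
vertex 0.137 -1.424 -2.547
endloop
endfacet
facet normal -0.156 -0.940 0.304
outer loop
vertex -0.254 -1.535 -3.091
vertex 0.137 -1.424 -2.547
vertex -0.531 -1.303 -2.515
endloop
endfacet
facet normal 0.156 0.940 -0.304
outer loop
vertex 0.46 0.522 -3.176
vertex -0.209 0.643 -3.145
vertex 0.183 0.754 -2.6
endloop
endfacet
facet normal 0.900 -0.008 0.436
outer loop
vertex 0.46 0.522 -3.176
vertex 0.183 0.754 -2.6
vertex 0.137 -1.424 -2.547
endloop
endfacet
facet normal 0.900 -0.008 0.436
outer loop
vertex 0.137 -1.424 -2.547
vertex 0.183 0.754 -2.6
vertex -0.14 -1.191 -1.971
endloop
endfacet
facet normal -0.156 -0.939 0.305
outer loop
vertex 0.137 -1.424 -2.547
vertex -0.14 -1.191 -1.971
vertex -0.531 -1.303 -2.515
endloop
endfacet
facet normal -0.805 0.451 0.385
outer loop
vertex 1.122 0.213 0.13
vertex 1.617 0.342 1.013
vertex 1.671 1.058 0.288
endloop
endfacet
facet normal -0.766 0.558 -0.319
outer loop
vertex 1.122 0.213 0.13
vertex 1.671 1.058 0.288
vertex 1.706 0.588 -0.617
endloop
endfacet
facet normal -0.765 -0.080 -0.639
outer loop
vertex 1.122 0.213 0.13
vertex 1.706 0.588 -0.617
vertex 1.673 -0.418 -0.451
endloop
endfacet
facet normal -0.804 -0.581 -0.132
outer loop
vertex 1.122 0.213 0.13
vertex 1.673 -0.418 -0.451
vertex 1.618 -0.57 0.556
endloop
endfacet
facet normal -0.828 -0.252 0.501
outer loop
vertex 1.122 0.213 0.13
vertex 1.618 -0.57 0.556
vertex 1.617 0.342 1.013
endloop
endfacet
facet normal -0.144 0.876 -0.460
outer loop
vertex 1.706 0.588 -0.617
vertex 1.671 1.058 0.288
vertex 2.562 0.95 -0.196
endloop
endfacet
facet normal -0.206 0.704 0.680
outer loop
vertex 1.671 1.058 0.288
vertex 1.617 0.342 1.013
vertex 2.507 0.798 0.811
endloop
endfacet
facet normal -0.243 -0.435 0.867
outer loop
vertex 1.617 0.342 1.013
vertex 1.618 -0.57 0.556
vertex 2.474 -0.208 0.977
endloop
endfacet
facet normal -0.202 -0.967 -0.157
outer loop
vertex 1.618 -0.57 0.556
vertex 1.673 -0.418 -0.451
vertex 2.509 -0.678 0.072
endloop
endfacet
facet normal -0.142 -0.157 -0.977
outer loop
vertex 1.673 -0.418 -0.451
vertex 1.706 0.588 -0.617
vertex 2.563 0.038 -0.653
endloop
endfacet
facet normal 0.804 0.581 0.132
outer loop
vertex 3.058 0.167 0.23
vertex 2.562 0.95 -0.196
vertex 2.507 0.798 0.811
endloop
endfacet
facet normal 0.765 0.080 0.639
outer loop
vertex 3.058 0.167 0.23
vertex 2.507 0.798 0.811
vertex 2.474 -0.208 0.977
endloop
endfacet
facet normal 0.766 -0.558 0.319
outer loop
vertex 3.058 0.167 0.23
vertex 2.474 -0.208 0.977
vertex 2.509 -0.678 0.072
endloop
endfacet
facet normal 0.805 -0.451 -0.385
outer loop
vertex 3.058 0.167 0.23
vertex 2.509 -0.678 0.072
vertex 2.563 0.038 -0.653
endloop
endfacet
facet normal 0.828 0.252 -0.501
outer loop
vertex 3.058 0.167 0.23
vertex 2.563 0.038 -0.653
vertex 2.562 0.95 -0.196
endloop
endfacet
facet normal 0.202 0.967 0.157
outer loop
vertex 2.507 0.798 0.811
vertex 2.562 0.95 -0.196
vertex 1.671 1.058 0.288
endloop
endfacet
facet normal 0.142 0.157 0.977
outer loop
vertex 2.474 -0.208 0.977
vertex 2.507 0.798 0.811
vertex 1.617 0.342 1.013
endloop
endfacet
facet normal 0.144 -0.876 0.460
outer loop
vertex 2.509 -0.678 0.072
vertex 2.474 -0.208 0.977
vertex 1.618 -0.57 0.556
endloop
endfacet
facet normal 0.206 -0.704 -0.680
outer loop
vertex 2.563 0.038 -0.653
vertex 2.509 -0.678 0.072
vertex 1.673 -0.418 -0.451
endloop
endfacet
facet normal 0.243 0.435 -0.867
outer loop
vertex 2.562 0.95 -0.196
vertex 2.563 0.038 -0.653
vertex 1.706 0.588 -0.617
endloop
endfacet

endsolid


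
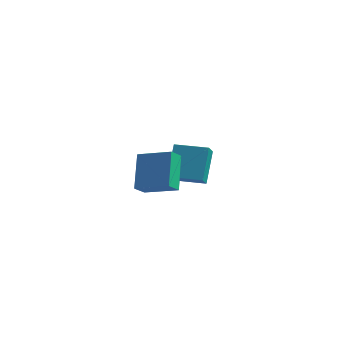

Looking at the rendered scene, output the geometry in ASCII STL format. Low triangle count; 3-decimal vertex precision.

solid 
facet normal -0.314 0.508 0.802
outer loop
vertex 0.827 -1.24 -1.703
vertex 2.307 -0.935 -1.317
vertex 0.802 -0.56 -2.143
endloop
endfacet
facet normal -0.949 -0.195 -0.248
outer loop
vertex 1.373 -1.485 -3.603
vertex 0.827 -1.24 -1.703
vertex 0.802 -0.56 -2.143
endloop
endfacet
facet normal -0.314 0.508 0.802
outer loop
vertex 0.802 -0.56 -2.143
vertex 2.307 -0.935 -1.317
vertex 2.282 -0.256 -1.757
endloop
endfacet
facet normal -0.031 0.839 -0.543
outer loop
vertex 2.282 -0.256 -1.757
vertex 1.373 -1.485 -3.603
vertex 0.802 -0.56 -2.143
endloop
endfacet
facet normal 0.031 -0.839 0.544
outer loop
vertex 0.827 -1.24 -1.703
vertex 2.878 -1.86 -2.777
vertex 2.307 -0.935 -1.317
endloop
endfacet
facet normal -0.949 -0.195 -0.248
outer loop
vertex 1.398 -2.164 -3.163
vertex 0.827 -1.24 -1.703
vertex 1.373 -1.485 -3.603
endloop
endfacet
facet normal 0.031 -0.839 0.543
outer loop
vertex 1.398 -2.164 -3.163
vertex 2.878 -1.86 -2.777
vertex 0.827 -1.24 -1.703
endloop
endfacet
facet normal 0.949 0.195 0.247
outer loop
vertex 2.307 -0.935 -1.317
vertex 2.878 -1.86 -2.777
vertex 2.282 -0.256 -1.757
endloop
endfacet
facet normal -0.031 0.839 -0.543
outer loop
vertex 2.853 -1.18 -3.217
vertex 1.373 -1.485 -3.603
vertex 2.282 -0.256 -1.757
endloop
endfacet
facet normal 0.949 0.195 0.248
outer loop
vertex 2.282 -0.256 -1.757
vertex 2.878 -1.86 -2.777
vertex 2.853 -1.18 -3.217
endloop
endfacet
facet normal 0.314 -0.508 -0.802
outer loop
vertex 2.853 -1.18 -3.217
vertex 1.398 -2.164 -3.163
vertex 1.373 -1.485 -3.603
endloop
endfacet
facet normal 0.314 -0.508 -0.802
outer loop
vertex 2.878 -1.86 -2.777
vertex 1.398 -2.164 -3.163
vertex 2.853 -1.18 -3.217
endloop
endfacet
facet normal -0.913 -0.405 0.047
outer loop
vertex -0.449 2.403 -4.379
vertex -0.76 3.285 -2.817
vertex -0.849 3.24 -4.931
endloop
endfacet
facet normal 0.170 -0.485 -0.858
outer loop
vertex 0.54 3.855 -5.003
vertex -0.449 2.403 -4.379
vertex -0.849 3.24 -4.931
endloop
endfacet
facet normal -0.913 -0.404 0.047
outer loop
vertex -0.849 3.24 -4.931
vertex -0.76 3.285 -2.817
vertex -1.159 4.122 -3.37
endloop
endfacet
facet normal -0.370 0.776 -0.512
outer loop
vertex -1.159 4.122 -3.37
vertex 0.54 3.855 -5.003
vertex -0.849 3.24 -4.931
endloop
endfacet
facet normal 0.370 -0.776 0.512
outer loop
vertex -0.449 2.403 -4.379
vertex 0.629 3.9 -2.889
vertex -0.76 3.285 -2.817
endloop
endfacet
facet normal 0.171 -0.485 -0.858
outer loop
vertex 0.939 3.018 -4.45
vertex -0.449 2.403 -4.379
vertex 0.54 3.855 -5.003
endloop
endfacet
facet normal 0.370 -0.776 0.512
outer loop
vertex 0.939 3.018 -4.45
vertex 0.629 3.9 -2.889
vertex -0.449 2.403 -4.379
endloop
endfacet
facet normal -0.170 0.485 0.858
outer loop
vertex -0.76 3.285 -2.817
vertex 0.629 3.9 -2.889
vertex -1.159 4.122 -3.37
endloop
endfacet
facet normal -0.370 0.776 -0.512
outer loop
vertex 0.229 4.737 -3.441
vertex 0.54 3.855 -5.003
vertex -1.159 4.122 -3.37
endloop
endfacet
facet normal -0.171 0.484 0.858
outer loop
vertex -1.159 4.122 -3.37
vertex 0.629 3.9 -2.889
vertex 0.229 4.737 -3.441
endloop
endfacet
facet normal 0.913 0.405 -0.047
outer loop
vertex 0.229 4.737 -3.441
vertex 0.939 3.018 -4.45
vertex 0.54 3.855 -5.003
endloop
endfacet
facet normal 0.913 0.405 -0.048
outer loop
vertex 0.629 3.9 -2.889
vertex 0.939 3.018 -4.45
vertex 0.229 4.737 -3.441
endloop
endfacet

endsolid


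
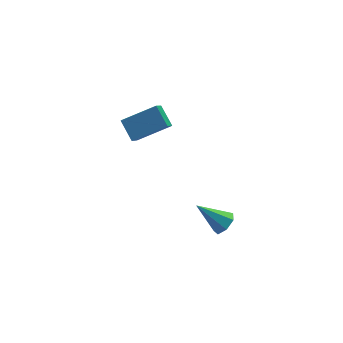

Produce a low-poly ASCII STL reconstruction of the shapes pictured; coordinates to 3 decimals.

solid 
facet normal 0.651 -0.364 -0.666
outer loop
vertex -0.917 -4.065 -2.115
vertex -1.509 -4.335 -2.546
vertex -1.158 -3.639 -2.583
endloop
endfacet
facet normal 0.417 0.769 0.485
outer loop
vertex -0.917 -4.065 -2.115
vertex -1.158 -3.639 -2.583
vertex -2.811 -3.605 -1.214
endloop
endfacet
facet normal 0.651 -0.364 -0.666
outer loop
vertex -1.158 -3.639 -2.583
vertex -1.509 -4.335 -2.546
vertex -1.663 -3.737 -3.023
endloop
endfacet
facet normal -0.083 0.989 -0.125
outer loop
vertex -1.158 -3.639 -2.583
vertex -1.663 -3.737 -3.023
vertex -2.811 -3.605 -1.214
endloop
endfacet
facet normal 0.651 -0.364 -0.666
outer loop
vertex -1.663 -3.737 -3.023
vertex -1.509 -4.335 -2.546
vertex -2.052 -4.285 -3.104
endloop
endfacet
facet normal -0.683 0.555 -0.474
outer loop
vertex -1.663 -3.737 -3.023
vertex -2.052 -4.285 -3.104
vertex -2.811 -3.605 -1.214
endloop
endfacet
facet normal 0.651 -0.365 -0.666
outer loop
vertex -2.052 -4.285 -3.104
vertex -1.509 -4.335 -2.546
vertex -2.032 -4.87 -2.764
endloop
endfacet
facet normal -0.931 -0.206 -0.300
outer loop
vertex -2.052 -4.285 -3.104
vertex -2.032 -4.87 -2.764
vertex -2.811 -3.605 -1.214
endloop
endfacet
facet normal 0.651 -0.365 -0.665
outer loop
vertex -2.032 -4.87 -2.764
vertex -1.509 -4.335 -2.546
vertex -1.619 -5.052 -2.26
endloop
endfacet
facet normal -0.641 -0.720 0.265
outer loop
vertex -2.032 -4.87 -2.764
vertex -1.619 -5.052 -2.26
vertex -2.811 -3.605 -1.214
endloop
endfacet
facet normal 0.650 -0.365 -0.666
outer loop
vertex -1.619 -5.052 -2.26
vertex -1.509 -4.335 -2.546
vertex -1.122 -4.694 -1.971
endloop
endfacet
facet normal -0.030 -0.602 0.798
outer loop
vertex -1.619 -5.052 -2.26
vertex -1.122 -4.694 -1.971
vertex -2.811 -3.605 -1.214
endloop
endfacet
facet normal 0.651 -0.365 -0.666
outer loop
vertex -1.122 -4.694 -1.971
vertex -1.509 -4.335 -2.546
vertex -0.917 -4.065 -2.115
endloop
endfacet
facet normal 0.441 0.061 0.895
outer loop
vertex -1.122 -4.694 -1.971
vertex -0.917 -4.065 -2.115
vertex -2.811 -3.605 -1.214
endloop
endfacet
facet normal -0.366 -0.603 0.709
outer loop
vertex -2.98 2.827 1.317
vertex -4.956 2.99 0.435
vertex -2.706 1.691 0.492
endloop
endfacet
facet normal 0.911 -0.075 0.406
outer loop
vertex -2.124 2.65 -0.635
vertex -2.98 2.827 1.317
vertex -2.706 1.691 0.492
endloop
endfacet
facet normal -0.366 -0.603 0.709
outer loop
vertex -2.706 1.691 0.492
vertex -4.956 2.99 0.435
vertex -4.682 1.854 -0.389
endloop
endfacet
facet normal 0.192 -0.794 -0.577
outer loop
vertex -4.682 1.854 -0.389
vertex -2.124 2.65 -0.635
vertex -2.706 1.691 0.492
endloop
endfacet
facet normal -0.192 0.794 0.577
outer loop
vertex -2.98 2.827 1.317
vertex -4.374 3.949 -0.692
vertex -4.956 2.99 0.435
endloop
endfacet
facet normal 0.911 -0.075 0.406
outer loop
vertex -2.398 3.786 0.189
vertex -2.98 2.827 1.317
vertex -2.124 2.65 -0.635
endloop
endfacet
facet normal -0.192 0.794 0.577
outer loop
vertex -2.398 3.786 0.189
vertex -4.374 3.949 -0.692
vertex -2.98 2.827 1.317
endloop
endfacet
facet normal -0.911 0.075 -0.406
outer loop
vertex -4.956 2.99 0.435
vertex -4.374 3.949 -0.692
vertex -4.682 1.854 -0.389
endloop
endfacet
facet normal 0.192 -0.794 -0.576
outer loop
vertex -4.1 2.813 -1.517
vertex -2.124 2.65 -0.635
vertex -4.682 1.854 -0.389
endloop
endfacet
facet normal -0.911 0.075 -0.406
outer loop
vertex -4.682 1.854 -0.389
vertex -4.374 3.949 -0.692
vertex -4.1 2.813 -1.517
endloop
endfacet
facet normal 0.366 0.603 -0.709
outer loop
vertex -4.1 2.813 -1.517
vertex -2.398 3.786 0.189
vertex -2.124 2.65 -0.635
endloop
endfacet
facet normal 0.366 0.603 -0.709
outer loop
vertex -4.374 3.949 -0.692
vertex -2.398 3.786 0.189
vertex -4.1 2.813 -1.517
endloop
endfacet

endsolid


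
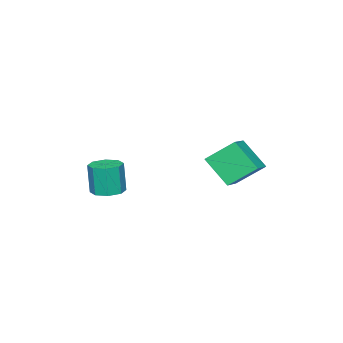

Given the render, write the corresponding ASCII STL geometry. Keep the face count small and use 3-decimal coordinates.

solid 
facet normal -0.437 0.639 0.632
outer loop
vertex -0.794 2.985 4.392
vertex 0.536 3.418 4.874
vertex -0.749 4.371 3.022
endloop
endfacet
facet normal -0.899 -0.293 -0.326
outer loop
vertex 0.064 3.182 1.846
vertex -0.794 2.985 4.392
vertex -0.749 4.371 3.022
endloop
endfacet
facet normal -0.437 0.639 0.632
outer loop
vertex -0.749 4.371 3.022
vertex 0.536 3.418 4.874
vertex 0.581 4.804 3.504
endloop
endfacet
facet normal 0.023 0.711 -0.703
outer loop
vertex 0.581 4.804 3.504
vertex 0.064 3.182 1.846
vertex -0.749 4.371 3.022
endloop
endfacet
facet normal -0.023 -0.711 0.703
outer loop
vertex -0.794 2.985 4.392
vertex 1.349 2.229 3.698
vertex 0.536 3.418 4.874
endloop
endfacet
facet normal -0.899 -0.293 -0.326
outer loop
vertex 0.019 1.796 3.216
vertex -0.794 2.985 4.392
vertex 0.064 3.182 1.846
endloop
endfacet
facet normal -0.023 -0.711 0.703
outer loop
vertex 0.019 1.796 3.216
vertex 1.349 2.229 3.698
vertex -0.794 2.985 4.392
endloop
endfacet
facet normal 0.899 0.293 0.326
outer loop
vertex 0.536 3.418 4.874
vertex 1.349 2.229 3.698
vertex 0.581 4.804 3.504
endloop
endfacet
facet normal 0.023 0.711 -0.703
outer loop
vertex 1.394 3.615 2.328
vertex 0.064 3.182 1.846
vertex 0.581 4.804 3.504
endloop
endfacet
facet normal 0.899 0.293 0.326
outer loop
vertex 0.581 4.804 3.504
vertex 1.349 2.229 3.698
vertex 1.394 3.615 2.328
endloop
endfacet
facet normal 0.437 -0.639 -0.632
outer loop
vertex 1.394 3.615 2.328
vertex 0.019 1.796 3.216
vertex 0.064 3.182 1.846
endloop
endfacet
facet normal 0.437 -0.639 -0.632
outer loop
vertex 1.349 2.229 3.698
vertex 0.019 1.796 3.216
vertex 1.394 3.615 2.328
endloop
endfacet
facet normal 0.035 0.105 -0.994
outer loop
vertex 3.89 -1.659 1.054
vertex 3.21 -2.227 0.97
vertex 3.286 -1.345 1.066
endloop
endfacet
facet normal 0.460 0.881 0.109
outer loop
vertex 3.89 -1.659 1.054
vertex 3.286 -1.345 1.066
vertex 3.83 -1.845 2.813
endloop
endfacet
facet normal 0.459 0.882 0.110
outer loop
vertex 3.83 -1.845 2.813
vertex 3.286 -1.345 1.066
vertex 3.225 -1.532 2.826
endloop
endfacet
facet normal -0.033 -0.105 0.994
outer loop
vertex 3.83 -1.845 2.813
vertex 3.225 -1.532 2.826
vertex 3.15 -2.413 2.73
endloop
endfacet
facet normal 0.033 0.105 -0.994
outer loop
vertex 3.286 -1.345 1.066
vertex 3.21 -2.227 0.97
vertex 2.637 -1.548 1.023
endloop
endfacet
facet normal -0.303 0.949 0.090
outer loop
vertex 3.286 -1.345 1.066
vertex 2.637 -1.548 1.023
vertex 3.225 -1.532 2.826
endloop
endfacet
facet normal -0.303 0.949 0.090
outer loop
vertex 3.225 -1.532 2.826
vertex 2.637 -1.548 1.023
vertex 2.576 -1.735 2.782
endloop
endfacet
facet normal -0.034 -0.105 0.994
outer loop
vertex 3.225 -1.532 2.826
vertex 2.576 -1.735 2.782
vertex 3.15 -2.413 2.73
endloop
endfacet
facet normal 0.034 0.106 -0.994
outer loop
vertex 2.637 -1.548 1.023
vertex 3.21 -2.227 0.97
vertex 2.324 -2.149 0.948
endloop
endfacet
facet normal -0.888 0.460 0.018
outer loop
vertex 2.637 -1.548 1.023
vertex 2.324 -2.149 0.948
vertex 2.576 -1.735 2.782
endloop
endfacet
facet normal -0.888 0.459 0.018
outer loop
vertex 2.576 -1.735 2.782
vertex 2.324 -2.149 0.948
vertex 2.264 -2.335 2.707
endloop
endfacet
facet normal -0.035 -0.106 0.994
outer loop
vertex 2.576 -1.735 2.782
vertex 2.264 -2.335 2.707
vertex 3.15 -2.413 2.73
endloop
endfacet
facet normal 0.034 0.105 -0.994
outer loop
vertex 2.324 -2.149 0.948
vertex 3.21 -2.227 0.97
vertex 2.53 -2.795 0.887
endloop
endfacet
facet normal -0.953 -0.298 -0.064
outer loop
vertex 2.324 -2.149 0.948
vertex 2.53 -2.795 0.887
vertex 2.264 -2.335 2.707
endloop
endfacet
facet normal -0.953 -0.298 -0.064
outer loop
vertex 2.264 -2.335 2.707
vertex 2.53 -2.795 0.887
vertex 2.47 -2.981 2.646
endloop
endfacet
facet normal -0.035 -0.105 0.994
outer loop
vertex 2.264 -2.335 2.707
vertex 2.47 -2.981 2.646
vertex 3.15 -2.413 2.73
endloop
endfacet
facet normal 0.033 0.105 -0.994
outer loop
vertex 2.53 -2.795 0.887
vertex 3.21 -2.227 0.97
vertex 3.135 -3.108 0.874
endloop
endfacet
facet normal -0.459 -0.882 -0.109
outer loop
vertex 2.53 -2.795 0.887
vertex 3.135 -3.108 0.874
vertex 2.47 -2.981 2.646
endloop
endfacet
facet normal -0.460 -0.881 -0.110
outer loop
vertex 2.47 -2.981 2.646
vertex 3.135 -3.108 0.874
vertex 3.074 -3.295 2.634
endloop
endfacet
facet normal -0.035 -0.105 0.994
outer loop
vertex 2.47 -2.981 2.646
vertex 3.074 -3.295 2.634
vertex 3.15 -2.413 2.73
endloop
endfacet
facet normal 0.034 0.105 -0.994
outer loop
vertex 3.135 -3.108 0.874
vertex 3.21 -2.227 0.97
vertex 3.784 -2.905 0.918
endloop
endfacet
facet normal 0.303 -0.949 -0.090
outer loop
vertex 3.135 -3.108 0.874
vertex 3.784 -2.905 0.918
vertex 3.074 -3.295 2.634
endloop
endfacet
facet normal 0.303 -0.949 -0.090
outer loop
vertex 3.074 -3.295 2.634
vertex 3.784 -2.905 0.918
vertex 3.723 -3.092 2.677
endloop
endfacet
facet normal -0.033 -0.105 0.994
outer loop
vertex 3.074 -3.295 2.634
vertex 3.723 -3.092 2.677
vertex 3.15 -2.413 2.73
endloop
endfacet
facet normal 0.035 0.106 -0.994
outer loop
vertex 3.784 -2.905 0.918
vertex 3.21 -2.227 0.97
vertex 4.096 -2.305 0.993
endloop
endfacet
facet normal 0.888 -0.460 -0.018
outer loop
vertex 3.784 -2.905 0.918
vertex 4.096 -2.305 0.993
vertex 3.723 -3.092 2.677
endloop
endfacet
facet normal 0.888 -0.460 -0.018
outer loop
vertex 3.723 -3.092 2.677
vertex 4.096 -2.305 0.993
vertex 4.036 -2.491 2.752
endloop
endfacet
facet normal -0.034 -0.106 0.994
outer loop
vertex 3.723 -3.092 2.677
vertex 4.036 -2.491 2.752
vertex 3.15 -2.413 2.73
endloop
endfacet
facet normal 0.035 0.105 -0.994
outer loop
vertex 4.096 -2.305 0.993
vertex 3.21 -2.227 0.97
vertex 3.89 -1.659 1.054
endloop
endfacet
facet normal 0.953 0.298 0.064
outer loop
vertex 4.096 -2.305 0.993
vertex 3.89 -1.659 1.054
vertex 4.036 -2.491 2.752
endloop
endfacet
facet normal 0.953 0.298 0.064
outer loop
vertex 4.036 -2.491 2.752
vertex 3.89 -1.659 1.054
vertex 3.83 -1.845 2.813
endloop
endfacet
facet normal -0.034 -0.105 0.994
outer loop
vertex 4.036 -2.491 2.752
vertex 3.83 -1.845 2.813
vertex 3.15 -2.413 2.73
endloop
endfacet

endsolid


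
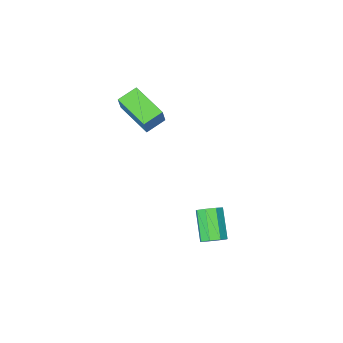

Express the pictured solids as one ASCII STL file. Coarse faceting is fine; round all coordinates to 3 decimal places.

solid 
facet normal 0.285 0.730 -0.622
outer loop
vertex 1.277 3.672 -2.898
vertex 0.622 3.755 -3.101
vertex 1.017 4.025 -2.603
endloop
endfacet
facet normal 0.823 0.147 0.549
outer loop
vertex 1.277 3.672 -2.898
vertex 1.017 4.025 -2.603
vertex 0.772 2.382 -1.797
endloop
endfacet
facet normal 0.823 0.147 0.549
outer loop
vertex 0.772 2.382 -1.797
vertex 1.017 4.025 -2.603
vertex 0.512 2.735 -1.502
endloop
endfacet
facet normal -0.285 -0.729 0.622
outer loop
vertex 0.772 2.382 -1.797
vertex 0.512 2.735 -1.502
vertex 0.118 2.465 -1.999
endloop
endfacet
facet normal 0.286 0.729 -0.622
outer loop
vertex 1.017 4.025 -2.603
vertex 0.622 3.755 -3.101
vertex 0.526 4.22 -2.6
endloop
endfacet
facet normal 0.234 0.577 0.783
outer loop
vertex 1.017 4.025 -2.603
vertex 0.526 4.22 -2.6
vertex 0.512 2.735 -1.502
endloop
endfacet
facet normal 0.234 0.577 0.783
outer loop
vertex 0.512 2.735 -1.502
vertex 0.526 4.22 -2.6
vertex 0.022 2.93 -1.499
endloop
endfacet
facet normal -0.286 -0.728 0.623
outer loop
vertex 0.512 2.735 -1.502
vertex 0.022 2.93 -1.499
vertex 0.118 2.465 -1.999
endloop
endfacet
facet normal 0.286 0.729 -0.622
outer loop
vertex 0.526 4.22 -2.6
vertex 0.622 3.755 -3.101
vertex 0.092 4.143 -2.89
endloop
endfacet
facet normal -0.492 0.668 0.558
outer loop
vertex 0.526 4.22 -2.6
vertex 0.092 4.143 -2.89
vertex 0.022 2.93 -1.499
endloop
endfacet
facet normal -0.492 0.668 0.558
outer loop
vertex 0.022 2.93 -1.499
vertex 0.092 4.143 -2.89
vertex -0.413 2.852 -1.789
endloop
endfacet
facet normal -0.285 -0.729 0.623
outer loop
vertex 0.022 2.93 -1.499
vertex -0.413 2.852 -1.789
vertex 0.118 2.465 -1.999
endloop
endfacet
facet normal 0.285 0.728 -0.623
outer loop
vertex 0.092 4.143 -2.89
vertex 0.622 3.755 -3.101
vertex -0.032 3.838 -3.303
endloop
endfacet
facet normal -0.929 0.369 0.006
outer loop
vertex 0.092 4.143 -2.89
vertex -0.032 3.838 -3.303
vertex -0.413 2.852 -1.789
endloop
endfacet
facet normal -0.929 0.370 0.007
outer loop
vertex -0.413 2.852 -1.789
vertex -0.032 3.838 -3.303
vertex -0.537 2.548 -2.202
endloop
endfacet
facet normal -0.285 -0.729 0.622
outer loop
vertex -0.413 2.852 -1.789
vertex -0.537 2.548 -2.202
vertex 0.118 2.465 -1.999
endloop
endfacet
facet normal 0.285 0.729 -0.622
outer loop
vertex -0.032 3.838 -3.303
vertex 0.622 3.755 -3.101
vertex 0.228 3.485 -3.598
endloop
endfacet
facet normal -0.823 -0.147 -0.549
outer loop
vertex -0.032 3.838 -3.303
vertex 0.228 3.485 -3.598
vertex -0.537 2.548 -2.202
endloop
endfacet
facet normal -0.823 -0.147 -0.549
outer loop
vertex -0.537 2.548 -2.202
vertex 0.228 3.485 -3.598
vertex -0.277 2.195 -2.497
endloop
endfacet
facet normal -0.285 -0.730 0.622
outer loop
vertex -0.537 2.548 -2.202
vertex -0.277 2.195 -2.497
vertex 0.118 2.465 -1.999
endloop
endfacet
facet normal 0.286 0.728 -0.623
outer loop
vertex 0.228 3.485 -3.598
vertex 0.622 3.755 -3.101
vertex 0.718 3.29 -3.601
endloop
endfacet
facet normal -0.234 -0.576 -0.783
outer loop
vertex 0.228 3.485 -3.598
vertex 0.718 3.29 -3.601
vertex -0.277 2.195 -2.497
endloop
endfacet
facet normal -0.234 -0.577 -0.783
outer loop
vertex -0.277 2.195 -2.497
vertex 0.718 3.29 -3.601
vertex 0.214 2.0 -2.5
endloop
endfacet
facet normal -0.286 -0.729 0.622
outer loop
vertex -0.277 2.195 -2.497
vertex 0.214 2.0 -2.5
vertex 0.118 2.465 -1.999
endloop
endfacet
facet normal 0.285 0.729 -0.623
outer loop
vertex 0.718 3.29 -3.601
vertex 0.622 3.755 -3.101
vertex 1.153 3.368 -3.311
endloop
endfacet
facet normal 0.492 -0.668 -0.558
outer loop
vertex 0.718 3.29 -3.601
vertex 1.153 3.368 -3.311
vertex 0.214 2.0 -2.5
endloop
endfacet
facet normal 0.492 -0.668 -0.558
outer loop
vertex 0.214 2.0 -2.5
vertex 1.153 3.368 -3.311
vertex 0.648 2.077 -2.21
endloop
endfacet
facet normal -0.286 -0.729 0.622
outer loop
vertex 0.214 2.0 -2.5
vertex 0.648 2.077 -2.21
vertex 0.118 2.465 -1.999
endloop
endfacet
facet normal 0.285 0.729 -0.622
outer loop
vertex 1.153 3.368 -3.311
vertex 0.622 3.755 -3.101
vertex 1.277 3.672 -2.898
endloop
endfacet
facet normal 0.929 -0.369 -0.007
outer loop
vertex 1.153 3.368 -3.311
vertex 1.277 3.672 -2.898
vertex 0.648 2.077 -2.21
endloop
endfacet
facet normal 0.929 -0.369 -0.006
outer loop
vertex 0.648 2.077 -2.21
vertex 1.277 3.672 -2.898
vertex 0.772 2.382 -1.797
endloop
endfacet
facet normal -0.285 -0.728 0.623
outer loop
vertex 0.648 2.077 -2.21
vertex 0.772 2.382 -1.797
vertex 0.118 2.465 -1.999
endloop
endfacet
facet normal -0.951 -0.092 0.297
outer loop
vertex 0.677 -3.731 2.772
vertex 0.346 -1.692 2.342
vertex 0.382 -3.995 1.746
endloop
endfacet
facet normal 0.157 -0.966 0.204
outer loop
vertex 1.494 -3.888 1.398
vertex 0.677 -3.731 2.772
vertex 0.382 -3.995 1.746
endloop
endfacet
facet normal -0.951 -0.092 0.297
outer loop
vertex 0.382 -3.995 1.746
vertex 0.346 -1.692 2.342
vertex 0.051 -1.956 1.316
endloop
endfacet
facet normal -0.269 -0.240 -0.933
outer loop
vertex 0.051 -1.956 1.316
vertex 1.494 -3.888 1.398
vertex 0.382 -3.995 1.746
endloop
endfacet
facet normal 0.269 0.240 0.933
outer loop
vertex 0.677 -3.731 2.772
vertex 1.458 -1.585 1.994
vertex 0.346 -1.692 2.342
endloop
endfacet
facet normal 0.157 -0.966 0.204
outer loop
vertex 1.789 -3.624 2.424
vertex 0.677 -3.731 2.772
vertex 1.494 -3.888 1.398
endloop
endfacet
facet normal 0.269 0.240 0.933
outer loop
vertex 1.789 -3.624 2.424
vertex 1.458 -1.585 1.994
vertex 0.677 -3.731 2.772
endloop
endfacet
facet normal -0.157 0.966 -0.204
outer loop
vertex 0.346 -1.692 2.342
vertex 1.458 -1.585 1.994
vertex 0.051 -1.956 1.316
endloop
endfacet
facet normal -0.269 -0.240 -0.933
outer loop
vertex 1.163 -1.849 0.968
vertex 1.494 -3.888 1.398
vertex 0.051 -1.956 1.316
endloop
endfacet
facet normal -0.157 0.966 -0.204
outer loop
vertex 0.051 -1.956 1.316
vertex 1.458 -1.585 1.994
vertex 1.163 -1.849 0.968
endloop
endfacet
facet normal 0.951 0.092 -0.297
outer loop
vertex 1.163 -1.849 0.968
vertex 1.789 -3.624 2.424
vertex 1.494 -3.888 1.398
endloop
endfacet
facet normal 0.951 0.092 -0.297
outer loop
vertex 1.458 -1.585 1.994
vertex 1.789 -3.624 2.424
vertex 1.163 -1.849 0.968
endloop
endfacet

endsolid
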